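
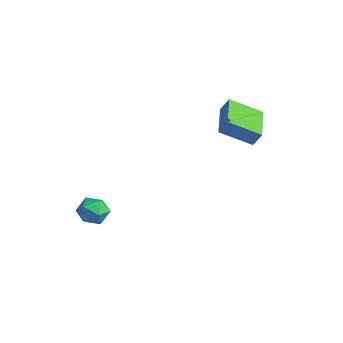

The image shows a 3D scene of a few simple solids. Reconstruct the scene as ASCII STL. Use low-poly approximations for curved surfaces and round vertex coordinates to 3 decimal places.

solid 
facet normal -0.471 0.802 -0.366
outer loop
vertex -2.06 -1.519 -2.649
vertex -2.791 -1.815 -2.357
vertex -2.317 -1.316 -1.874
endloop
endfacet
facet normal 0.201 0.962 -0.185
outer loop
vertex -2.06 -1.519 -2.649
vertex -2.317 -1.316 -1.874
vertex -1.51 -1.511 -2.012
endloop
endfacet
facet normal 0.636 0.535 -0.556
outer loop
vertex -2.06 -1.519 -2.649
vertex -1.51 -1.511 -2.012
vertex -1.486 -2.13 -2.58
endloop
endfacet
facet normal 0.234 0.110 -0.966
outer loop
vertex -2.06 -1.519 -2.649
vertex -1.486 -2.13 -2.58
vertex -2.278 -2.318 -2.793
endloop
endfacet
facet normal -0.451 0.276 -0.849
outer loop
vertex -2.06 -1.519 -2.649
vertex -2.278 -2.318 -2.793
vertex -2.791 -1.815 -2.357
endloop
endfacet
facet normal 0.283 0.814 0.508
outer loop
vertex -1.51 -1.511 -2.012
vertex -2.317 -1.316 -1.874
vertex -1.902 -1.802 -1.327
endloop
endfacet
facet normal -0.803 0.556 0.214
outer loop
vertex -2.317 -1.316 -1.874
vertex -2.791 -1.815 -2.357
vertex -2.694 -1.99 -1.54
endloop
endfacet
facet normal -0.770 -0.295 -0.566
outer loop
vertex -2.791 -1.815 -2.357
vertex -2.278 -2.318 -2.793
vertex -2.67 -2.609 -2.108
endloop
endfacet
facet normal 0.337 -0.563 -0.755
outer loop
vertex -2.278 -2.318 -2.793
vertex -1.486 -2.13 -2.58
vertex -1.863 -2.804 -2.246
endloop
endfacet
facet normal 0.988 0.122 -0.091
outer loop
vertex -1.486 -2.13 -2.58
vertex -1.51 -1.511 -2.012
vertex -1.389 -2.305 -1.763
endloop
endfacet
facet normal -0.234 -0.110 0.966
outer loop
vertex -2.12 -2.601 -1.471
vertex -1.902 -1.802 -1.327
vertex -2.694 -1.99 -1.54
endloop
endfacet
facet normal -0.636 -0.535 0.556
outer loop
vertex -2.12 -2.601 -1.471
vertex -2.694 -1.99 -1.54
vertex -2.67 -2.609 -2.108
endloop
endfacet
facet normal -0.201 -0.962 0.185
outer loop
vertex -2.12 -2.601 -1.471
vertex -2.67 -2.609 -2.108
vertex -1.863 -2.804 -2.246
endloop
endfacet
facet normal 0.471 -0.802 0.366
outer loop
vertex -2.12 -2.601 -1.471
vertex -1.863 -2.804 -2.246
vertex -1.389 -2.305 -1.763
endloop
endfacet
facet normal 0.451 -0.276 0.849
outer loop
vertex -2.12 -2.601 -1.471
vertex -1.389 -2.305 -1.763
vertex -1.902 -1.802 -1.327
endloop
endfacet
facet normal -0.337 0.563 0.755
outer loop
vertex -2.694 -1.99 -1.54
vertex -1.902 -1.802 -1.327
vertex -2.317 -1.316 -1.874
endloop
endfacet
facet normal -0.988 -0.122 0.091
outer loop
vertex -2.67 -2.609 -2.108
vertex -2.694 -1.99 -1.54
vertex -2.791 -1.815 -2.357
endloop
endfacet
facet normal -0.283 -0.814 -0.508
outer loop
vertex -1.863 -2.804 -2.246
vertex -2.67 -2.609 -2.108
vertex -2.278 -2.318 -2.793
endloop
endfacet
facet normal 0.803 -0.556 -0.214
outer loop
vertex -1.389 -2.305 -1.763
vertex -1.863 -2.804 -2.246
vertex -1.486 -2.13 -2.58
endloop
endfacet
facet normal 0.770 0.295 0.566
outer loop
vertex -1.902 -1.802 -1.327
vertex -1.389 -2.305 -1.763
vertex -1.51 -1.511 -2.012
endloop
endfacet
facet normal -0.605 -0.639 0.476
outer loop
vertex 2.082 2.246 4.393
vertex 0.722 3.586 4.463
vertex 1.792 1.99 3.681
endloop
endfacet
facet normal 0.711 -0.702 -0.037
outer loop
vertex 2.838 3.094 2.857
vertex 2.082 2.246 4.393
vertex 1.792 1.99 3.681
endloop
endfacet
facet normal -0.604 -0.639 0.476
outer loop
vertex 1.792 1.99 3.681
vertex 0.722 3.586 4.463
vertex 0.433 3.329 3.752
endloop
endfacet
facet normal -0.358 -0.317 -0.878
outer loop
vertex 0.433 3.329 3.752
vertex 2.838 3.094 2.857
vertex 1.792 1.99 3.681
endloop
endfacet
facet normal 0.358 0.317 0.878
outer loop
vertex 2.082 2.246 4.393
vertex 1.768 4.69 3.639
vertex 0.722 3.586 4.463
endloop
endfacet
facet normal 0.712 -0.701 -0.036
outer loop
vertex 3.127 3.351 3.568
vertex 2.082 2.246 4.393
vertex 2.838 3.094 2.857
endloop
endfacet
facet normal 0.358 0.317 0.878
outer loop
vertex 3.127 3.351 3.568
vertex 1.768 4.69 3.639
vertex 2.082 2.246 4.393
endloop
endfacet
facet normal -0.712 0.701 0.036
outer loop
vertex 0.722 3.586 4.463
vertex 1.768 4.69 3.639
vertex 0.433 3.329 3.752
endloop
endfacet
facet normal -0.358 -0.317 -0.878
outer loop
vertex 1.478 4.434 2.927
vertex 2.838 3.094 2.857
vertex 0.433 3.329 3.752
endloop
endfacet
facet normal -0.712 0.701 0.038
outer loop
vertex 0.433 3.329 3.752
vertex 1.768 4.69 3.639
vertex 1.478 4.434 2.927
endloop
endfacet
facet normal 0.604 0.638 -0.476
outer loop
vertex 1.478 4.434 2.927
vertex 3.127 3.351 3.568
vertex 2.838 3.094 2.857
endloop
endfacet
facet normal 0.605 0.639 -0.476
outer loop
vertex 1.768 4.69 3.639
vertex 3.127 3.351 3.568
vertex 1.478 4.434 2.927
endloop
endfacet

endsolid


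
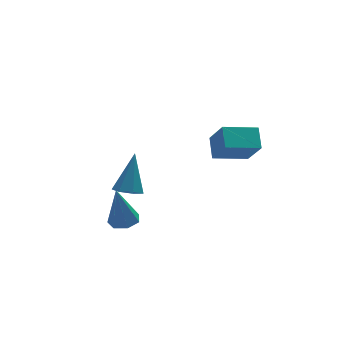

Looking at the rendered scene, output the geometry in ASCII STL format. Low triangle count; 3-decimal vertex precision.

solid 
facet normal -0.961 0.164 0.221
outer loop
vertex 2.06 0.885 1.832
vertex 1.896 1.883 0.38
vertex 1.751 -0.078 1.205
endloop
endfacet
facet normal 0.093 -0.564 0.821
outer loop
vertex 3.424 -0.363 0.82
vertex 2.06 0.885 1.832
vertex 1.751 -0.078 1.205
endloop
endfacet
facet normal -0.961 0.164 0.221
outer loop
vertex 1.751 -0.078 1.205
vertex 1.896 1.883 0.38
vertex 1.587 0.92 -0.247
endloop
endfacet
facet normal -0.259 -0.809 -0.527
outer loop
vertex 1.587 0.92 -0.247
vertex 3.424 -0.363 0.82
vertex 1.751 -0.078 1.205
endloop
endfacet
facet normal 0.259 0.809 0.527
outer loop
vertex 2.06 0.885 1.832
vertex 3.569 1.598 -0.005
vertex 1.896 1.883 0.38
endloop
endfacet
facet normal 0.093 -0.564 0.821
outer loop
vertex 3.733 0.6 1.447
vertex 2.06 0.885 1.832
vertex 3.424 -0.363 0.82
endloop
endfacet
facet normal 0.259 0.809 0.527
outer loop
vertex 3.733 0.6 1.447
vertex 3.569 1.598 -0.005
vertex 2.06 0.885 1.832
endloop
endfacet
facet normal -0.093 0.564 -0.821
outer loop
vertex 1.896 1.883 0.38
vertex 3.569 1.598 -0.005
vertex 1.587 0.92 -0.247
endloop
endfacet
facet normal -0.259 -0.809 -0.527
outer loop
vertex 3.26 0.635 -0.632
vertex 3.424 -0.363 0.82
vertex 1.587 0.92 -0.247
endloop
endfacet
facet normal -0.093 0.564 -0.821
outer loop
vertex 1.587 0.92 -0.247
vertex 3.569 1.598 -0.005
vertex 3.26 0.635 -0.632
endloop
endfacet
facet normal 0.961 -0.164 -0.221
outer loop
vertex 3.26 0.635 -0.632
vertex 3.733 0.6 1.447
vertex 3.424 -0.363 0.82
endloop
endfacet
facet normal 0.961 -0.164 -0.221
outer loop
vertex 3.569 1.598 -0.005
vertex 3.733 0.6 1.447
vertex 3.26 0.635 -0.632
endloop
endfacet
facet normal -0.343 -0.418 -0.841
outer loop
vertex -1.429 1.858 -2.478
vertex -1.966 2.394 -2.525
vertex -1.263 2.4 -2.815
endloop
endfacet
facet normal 0.967 -0.241 0.089
outer loop
vertex -1.429 1.858 -2.478
vertex -1.263 2.4 -2.815
vertex -1.234 3.286 -0.735
endloop
endfacet
facet normal -0.343 -0.418 -0.841
outer loop
vertex -1.263 2.4 -2.815
vertex -1.966 2.394 -2.525
vertex -1.626 2.937 -2.934
endloop
endfacet
facet normal 0.829 0.510 -0.229
outer loop
vertex -1.263 2.4 -2.815
vertex -1.626 2.937 -2.934
vertex -1.234 3.286 -0.735
endloop
endfacet
facet normal -0.343 -0.419 -0.841
outer loop
vertex -1.626 2.937 -2.934
vertex -1.966 2.394 -2.525
vertex -2.245 3.066 -2.746
endloop
endfacet
facet normal 0.148 0.972 -0.181
outer loop
vertex -1.626 2.937 -2.934
vertex -2.245 3.066 -2.746
vertex -1.234 3.286 -0.735
endloop
endfacet
facet normal -0.344 -0.419 -0.840
outer loop
vertex -2.245 3.066 -2.746
vertex -1.966 2.394 -2.525
vertex -2.653 2.689 -2.391
endloop
endfacet
facet normal -0.567 0.800 0.198
outer loop
vertex -2.245 3.066 -2.746
vertex -2.653 2.689 -2.391
vertex -1.234 3.286 -0.735
endloop
endfacet
facet normal -0.343 -0.418 -0.841
outer loop
vertex -2.653 2.689 -2.391
vertex -1.966 2.394 -2.525
vertex -2.544 2.09 -2.138
endloop
endfacet
facet normal -0.775 0.121 0.620
outer loop
vertex -2.653 2.689 -2.391
vertex -2.544 2.09 -2.138
vertex -1.234 3.286 -0.735
endloop
endfacet
facet normal -0.343 -0.419 -0.841
outer loop
vertex -2.544 2.09 -2.138
vertex -1.966 2.394 -2.525
vertex -1.999 1.72 -2.176
endloop
endfacet
facet normal -0.321 -0.552 0.770
outer loop
vertex -2.544 2.09 -2.138
vertex -1.999 1.72 -2.176
vertex -1.234 3.286 -0.735
endloop
endfacet
facet normal -0.344 -0.418 -0.841
outer loop
vertex -1.999 1.72 -2.176
vertex -1.966 2.394 -2.525
vertex -1.429 1.858 -2.478
endloop
endfacet
facet normal 0.455 -0.713 0.533
outer loop
vertex -1.999 1.72 -2.176
vertex -1.429 1.858 -2.478
vertex -1.234 3.286 -0.735
endloop
endfacet
facet normal 0.121 -0.130 -0.984
outer loop
vertex -2.444 -0.022 -2.139
vertex -3.187 -0.071 -2.224
vertex -2.753 0.54 -2.251
endloop
endfacet
facet normal 0.788 0.504 0.353
outer loop
vertex -2.444 -0.022 -2.139
vertex -2.753 0.54 -2.251
vertex -3.433 0.191 -0.236
endloop
endfacet
facet normal 0.122 -0.130 -0.984
outer loop
vertex -2.753 0.54 -2.251
vertex -3.187 -0.071 -2.224
vertex -3.389 0.641 -2.343
endloop
endfacet
facet normal 0.124 0.970 0.210
outer loop
vertex -2.753 0.54 -2.251
vertex -3.389 0.641 -2.343
vertex -3.433 0.191 -0.236
endloop
endfacet
facet normal 0.121 -0.130 -0.984
outer loop
vertex -3.389 0.641 -2.343
vertex -3.187 -0.071 -2.224
vertex -3.873 0.207 -2.345
endloop
endfacet
facet normal -0.661 0.737 0.143
outer loop
vertex -3.389 0.641 -2.343
vertex -3.873 0.207 -2.345
vertex -3.433 0.191 -0.236
endloop
endfacet
facet normal 0.121 -0.130 -0.984
outer loop
vertex -3.873 0.207 -2.345
vertex -3.187 -0.071 -2.224
vertex -3.841 -0.437 -2.256
endloop
endfacet
facet normal -0.979 -0.020 0.204
outer loop
vertex -3.873 0.207 -2.345
vertex -3.841 -0.437 -2.256
vertex -3.433 0.191 -0.236
endloop
endfacet
facet normal 0.121 -0.130 -0.984
outer loop
vertex -3.841 -0.437 -2.256
vertex -3.187 -0.071 -2.224
vertex -3.316 -0.805 -2.143
endloop
endfacet
facet normal -0.587 -0.732 0.346
outer loop
vertex -3.841 -0.437 -2.256
vertex -3.316 -0.805 -2.143
vertex -3.433 0.191 -0.236
endloop
endfacet
facet normal 0.121 -0.130 -0.984
outer loop
vertex -3.316 -0.805 -2.143
vertex -3.187 -0.071 -2.224
vertex -2.695 -0.621 -2.091
endloop
endfacet
facet normal 0.216 -0.860 0.462
outer loop
vertex -3.316 -0.805 -2.143
vertex -2.695 -0.621 -2.091
vertex -3.433 0.191 -0.236
endloop
endfacet
facet normal 0.121 -0.130 -0.984
outer loop
vertex -2.695 -0.621 -2.091
vertex -3.187 -0.071 -2.224
vertex -2.444 -0.022 -2.139
endloop
endfacet
facet normal 0.829 -0.310 0.466
outer loop
vertex -2.695 -0.621 -2.091
vertex -2.444 -0.022 -2.139
vertex -3.433 0.191 -0.236
endloop
endfacet

endsolid


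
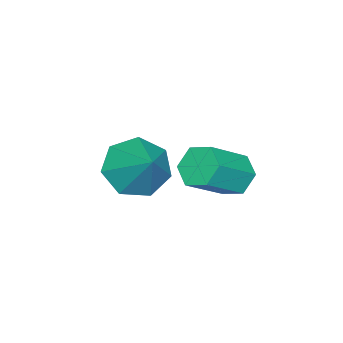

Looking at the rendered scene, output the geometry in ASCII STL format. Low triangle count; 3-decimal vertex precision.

solid 
facet normal -0.746 0.292 -0.598
outer loop
vertex 1.734 -0.731 2.847
vertex 1.381 -1.139 3.088
vertex 1.407 -0.597 3.32
endloop
endfacet
facet normal 0.370 0.929 -0.008
outer loop
vertex 1.734 -0.731 2.847
vertex 1.407 -0.597 3.32
vertex 2.711 -1.113 3.631
endloop
endfacet
facet normal 0.370 0.929 -0.008
outer loop
vertex 2.711 -1.113 3.631
vertex 1.407 -0.597 3.32
vertex 2.384 -0.979 4.104
endloop
endfacet
facet normal 0.747 -0.291 0.598
outer loop
vertex 2.711 -1.113 3.631
vertex 2.384 -0.979 4.104
vertex 2.359 -1.521 3.872
endloop
endfacet
facet normal -0.747 0.292 -0.597
outer loop
vertex 1.407 -0.597 3.32
vertex 1.381 -1.139 3.088
vertex 1.055 -1.005 3.561
endloop
endfacet
facet normal -0.295 0.662 0.690
outer loop
vertex 1.407 -0.597 3.32
vertex 1.055 -1.005 3.561
vertex 2.384 -0.979 4.104
endloop
endfacet
facet normal -0.295 0.662 0.690
outer loop
vertex 2.384 -0.979 4.104
vertex 1.055 -1.005 3.561
vertex 2.032 -1.387 4.345
endloop
endfacet
facet normal 0.747 -0.291 0.598
outer loop
vertex 2.384 -0.979 4.104
vertex 2.032 -1.387 4.345
vertex 2.359 -1.521 3.872
endloop
endfacet
facet normal -0.747 0.292 -0.597
outer loop
vertex 1.055 -1.005 3.561
vertex 1.381 -1.139 3.088
vertex 1.029 -1.547 3.329
endloop
endfacet
facet normal -0.664 -0.267 0.698
outer loop
vertex 1.055 -1.005 3.561
vertex 1.029 -1.547 3.329
vertex 2.032 -1.387 4.345
endloop
endfacet
facet normal -0.664 -0.267 0.698
outer loop
vertex 2.032 -1.387 4.345
vertex 1.029 -1.547 3.329
vertex 2.006 -1.929 4.113
endloop
endfacet
facet normal 0.746 -0.292 0.598
outer loop
vertex 2.032 -1.387 4.345
vertex 2.006 -1.929 4.113
vertex 2.359 -1.521 3.872
endloop
endfacet
facet normal -0.747 0.291 -0.598
outer loop
vertex 1.029 -1.547 3.329
vertex 1.381 -1.139 3.088
vertex 1.356 -1.681 2.856
endloop
endfacet
facet normal -0.370 -0.929 0.008
outer loop
vertex 1.029 -1.547 3.329
vertex 1.356 -1.681 2.856
vertex 2.006 -1.929 4.113
endloop
endfacet
facet normal -0.370 -0.929 0.008
outer loop
vertex 2.006 -1.929 4.113
vertex 1.356 -1.681 2.856
vertex 2.333 -2.063 3.64
endloop
endfacet
facet normal 0.746 -0.292 0.598
outer loop
vertex 2.006 -1.929 4.113
vertex 2.333 -2.063 3.64
vertex 2.359 -1.521 3.872
endloop
endfacet
facet normal -0.747 0.291 -0.598
outer loop
vertex 1.356 -1.681 2.856
vertex 1.381 -1.139 3.088
vertex 1.708 -1.273 2.615
endloop
endfacet
facet normal 0.295 -0.662 -0.690
outer loop
vertex 1.356 -1.681 2.856
vertex 1.708 -1.273 2.615
vertex 2.333 -2.063 3.64
endloop
endfacet
facet normal 0.295 -0.662 -0.690
outer loop
vertex 2.333 -2.063 3.64
vertex 1.708 -1.273 2.615
vertex 2.685 -1.655 3.399
endloop
endfacet
facet normal 0.747 -0.292 0.597
outer loop
vertex 2.333 -2.063 3.64
vertex 2.685 -1.655 3.399
vertex 2.359 -1.521 3.872
endloop
endfacet
facet normal -0.746 0.292 -0.598
outer loop
vertex 1.708 -1.273 2.615
vertex 1.381 -1.139 3.088
vertex 1.734 -0.731 2.847
endloop
endfacet
facet normal 0.664 0.267 -0.698
outer loop
vertex 1.708 -1.273 2.615
vertex 1.734 -0.731 2.847
vertex 2.685 -1.655 3.399
endloop
endfacet
facet normal 0.664 0.267 -0.698
outer loop
vertex 2.685 -1.655 3.399
vertex 1.734 -0.731 2.847
vertex 2.711 -1.113 3.631
endloop
endfacet
facet normal 0.747 -0.292 0.597
outer loop
vertex 2.685 -1.655 3.399
vertex 2.711 -1.113 3.631
vertex 2.359 -1.521 3.872
endloop
endfacet
facet normal -0.478 -0.596 -0.645
outer loop
vertex 2.012 -4.253 2.442
vertex 1.366 -3.687 2.398
vertex 2.074 -3.73 1.913
endloop
endfacet
facet normal 0.997 -0.054 0.063
outer loop
vertex 2.012 -4.253 2.442
vertex 2.074 -3.73 1.913
vertex 2.034 -2.853 3.302
endloop
endfacet
facet normal -0.478 -0.596 -0.645
outer loop
vertex 2.074 -3.73 1.913
vertex 1.366 -3.687 2.398
vertex 1.603 -3.175 1.749
endloop
endfacet
facet normal 0.766 0.553 -0.327
outer loop
vertex 2.074 -3.73 1.913
vertex 1.603 -3.175 1.749
vertex 2.034 -2.853 3.302
endloop
endfacet
facet normal -0.478 -0.597 -0.645
outer loop
vertex 1.603 -3.175 1.749
vertex 1.366 -3.687 2.398
vertex 0.953 -3.006 2.074
endloop
endfacet
facet normal 0.132 0.963 -0.236
outer loop
vertex 1.603 -3.175 1.749
vertex 0.953 -3.006 2.074
vertex 2.034 -2.853 3.302
endloop
endfacet
facet normal -0.478 -0.597 -0.645
outer loop
vertex 0.953 -3.006 2.074
vertex 1.366 -3.687 2.398
vertex 0.614 -3.349 2.643
endloop
endfacet
facet normal -0.426 0.864 0.267
outer loop
vertex 0.953 -3.006 2.074
vertex 0.614 -3.349 2.643
vertex 2.034 -2.853 3.302
endloop
endfacet
facet normal -0.478 -0.595 -0.646
outer loop
vertex 0.614 -3.349 2.643
vertex 1.366 -3.687 2.398
vertex 0.84 -3.948 3.027
endloop
endfacet
facet normal -0.490 0.332 0.806
outer loop
vertex 0.614 -3.349 2.643
vertex 0.84 -3.948 3.027
vertex 2.034 -2.853 3.302
endloop
endfacet
facet normal -0.477 -0.596 -0.646
outer loop
vertex 0.84 -3.948 3.027
vertex 1.366 -3.687 2.398
vertex 1.463 -4.35 2.938
endloop
endfacet
facet normal -0.011 -0.232 0.973
outer loop
vertex 0.84 -3.948 3.027
vertex 1.463 -4.35 2.938
vertex 2.034 -2.853 3.302
endloop
endfacet
facet normal -0.478 -0.596 -0.646
outer loop
vertex 1.463 -4.35 2.938
vertex 1.366 -3.687 2.398
vertex 2.012 -4.253 2.442
endloop
endfacet
facet normal 0.651 -0.405 0.642
outer loop
vertex 1.463 -4.35 2.938
vertex 2.012 -4.253 2.442
vertex 2.034 -2.853 3.302
endloop
endfacet

endsolid


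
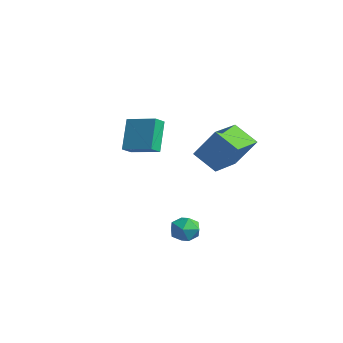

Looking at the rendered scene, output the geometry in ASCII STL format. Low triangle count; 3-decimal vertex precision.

solid 
facet normal -0.394 0.395 0.830
outer loop
vertex -4.146 -2.027 2.014
vertex -2.499 -1.208 2.406
vertex -4.399 -1.29 1.543
endloop
endfacet
facet normal -0.876 -0.434 -0.209
outer loop
vertex -3.541 -2.152 -0.266
vertex -4.146 -2.027 2.014
vertex -4.399 -1.29 1.543
endloop
endfacet
facet normal -0.394 0.395 0.830
outer loop
vertex -4.399 -1.29 1.543
vertex -2.499 -1.208 2.406
vertex -2.753 -0.472 1.935
endloop
endfacet
facet normal -0.279 0.809 -0.518
outer loop
vertex -2.753 -0.472 1.935
vertex -3.541 -2.152 -0.266
vertex -4.399 -1.29 1.543
endloop
endfacet
facet normal 0.279 -0.809 0.518
outer loop
vertex -4.146 -2.027 2.014
vertex -1.641 -2.07 0.597
vertex -2.499 -1.208 2.406
endloop
endfacet
facet normal -0.876 -0.436 -0.208
outer loop
vertex -3.287 -2.888 0.205
vertex -4.146 -2.027 2.014
vertex -3.541 -2.152 -0.266
endloop
endfacet
facet normal 0.279 -0.809 0.517
outer loop
vertex -3.287 -2.888 0.205
vertex -1.641 -2.07 0.597
vertex -4.146 -2.027 2.014
endloop
endfacet
facet normal 0.876 0.435 0.208
outer loop
vertex -2.499 -1.208 2.406
vertex -1.641 -2.07 0.597
vertex -2.753 -0.472 1.935
endloop
endfacet
facet normal -0.279 0.809 -0.518
outer loop
vertex -1.894 -1.333 0.126
vertex -3.541 -2.152 -0.266
vertex -2.753 -0.472 1.935
endloop
endfacet
facet normal 0.876 0.434 0.209
outer loop
vertex -2.753 -0.472 1.935
vertex -1.641 -2.07 0.597
vertex -1.894 -1.333 0.126
endloop
endfacet
facet normal 0.394 -0.395 -0.830
outer loop
vertex -1.894 -1.333 0.126
vertex -3.287 -2.888 0.205
vertex -3.541 -2.152 -0.266
endloop
endfacet
facet normal 0.394 -0.395 -0.830
outer loop
vertex -1.641 -2.07 0.597
vertex -3.287 -2.888 0.205
vertex -1.894 -1.333 0.126
endloop
endfacet
facet normal -0.475 -0.307 -0.825
outer loop
vertex 2.151 -1.938 1.538
vertex 1.264 -0.034 1.339
vertex 3.45 -1.431 0.601
endloop
endfacet
facet normal 0.421 -0.902 0.095
outer loop
vertex 4.476 -0.766 2.381
vertex 2.151 -1.938 1.538
vertex 3.45 -1.431 0.601
endloop
endfacet
facet normal -0.475 -0.308 -0.824
outer loop
vertex 3.45 -1.431 0.601
vertex 1.264 -0.034 1.339
vertex 2.563 0.473 0.401
endloop
endfacet
facet normal 0.773 0.301 -0.558
outer loop
vertex 2.563 0.473 0.401
vertex 4.476 -0.766 2.381
vertex 3.45 -1.431 0.601
endloop
endfacet
facet normal -0.773 -0.302 0.558
outer loop
vertex 2.151 -1.938 1.538
vertex 2.29 0.631 3.119
vertex 1.264 -0.034 1.339
endloop
endfacet
facet normal 0.421 -0.902 0.095
outer loop
vertex 3.177 -1.273 3.319
vertex 2.151 -1.938 1.538
vertex 4.476 -0.766 2.381
endloop
endfacet
facet normal -0.773 -0.302 0.558
outer loop
vertex 3.177 -1.273 3.319
vertex 2.29 0.631 3.119
vertex 2.151 -1.938 1.538
endloop
endfacet
facet normal -0.421 0.902 -0.095
outer loop
vertex 1.264 -0.034 1.339
vertex 2.29 0.631 3.119
vertex 2.563 0.473 0.401
endloop
endfacet
facet normal 0.773 0.302 -0.558
outer loop
vertex 3.589 1.138 2.182
vertex 4.476 -0.766 2.381
vertex 2.563 0.473 0.401
endloop
endfacet
facet normal -0.420 0.902 -0.095
outer loop
vertex 2.563 0.473 0.401
vertex 2.29 0.631 3.119
vertex 3.589 1.138 2.182
endloop
endfacet
facet normal 0.475 0.308 0.824
outer loop
vertex 3.589 1.138 2.182
vertex 3.177 -1.273 3.319
vertex 4.476 -0.766 2.381
endloop
endfacet
facet normal 0.475 0.308 0.825
outer loop
vertex 2.29 0.631 3.119
vertex 3.177 -1.273 3.319
vertex 3.589 1.138 2.182
endloop
endfacet
facet normal -0.978 0.210 -0.018
outer loop
vertex 3.169 -2.99 -3.29
vertex 2.975 -3.882 -3.143
vertex 3.085 -3.309 -2.425
endloop
endfacet
facet normal -0.603 0.766 0.224
outer loop
vertex 3.169 -2.99 -3.29
vertex 3.085 -3.309 -2.425
vertex 3.762 -2.715 -2.635
endloop
endfacet
facet normal -0.132 0.951 -0.280
outer loop
vertex 3.169 -2.99 -3.29
vertex 3.762 -2.715 -2.635
vertex 4.071 -2.921 -3.482
endloop
endfacet
facet normal -0.216 0.508 -0.834
outer loop
vertex 3.169 -2.99 -3.29
vertex 4.071 -2.921 -3.482
vertex 3.585 -3.643 -3.796
endloop
endfacet
facet normal -0.739 0.050 -0.672
outer loop
vertex 3.169 -2.99 -3.29
vertex 3.585 -3.643 -3.796
vertex 2.975 -3.882 -3.143
endloop
endfacet
facet normal -0.237 0.553 0.799
outer loop
vertex 3.762 -2.715 -2.635
vertex 3.085 -3.309 -2.425
vertex 3.935 -3.437 -2.084
endloop
endfacet
facet normal -0.844 -0.349 0.407
outer loop
vertex 3.085 -3.309 -2.425
vertex 2.975 -3.882 -3.143
vertex 3.449 -4.159 -2.398
endloop
endfacet
facet normal -0.458 -0.606 -0.650
outer loop
vertex 2.975 -3.882 -3.143
vertex 3.585 -3.643 -3.796
vertex 3.758 -4.365 -3.245
endloop
endfacet
facet normal 0.386 0.137 -0.912
outer loop
vertex 3.585 -3.643 -3.796
vertex 4.071 -2.921 -3.482
vertex 4.435 -3.771 -3.455
endloop
endfacet
facet normal 0.523 0.852 -0.016
outer loop
vertex 4.071 -2.921 -3.482
vertex 3.762 -2.715 -2.635
vertex 4.545 -3.198 -2.737
endloop
endfacet
facet normal 0.216 -0.508 0.834
outer loop
vertex 4.351 -4.09 -2.59
vertex 3.935 -3.437 -2.084
vertex 3.449 -4.159 -2.398
endloop
endfacet
facet normal 0.132 -0.951 0.280
outer loop
vertex 4.351 -4.09 -2.59
vertex 3.449 -4.159 -2.398
vertex 3.758 -4.365 -3.245
endloop
endfacet
facet normal 0.603 -0.766 -0.224
outer loop
vertex 4.351 -4.09 -2.59
vertex 3.758 -4.365 -3.245
vertex 4.435 -3.771 -3.455
endloop
endfacet
facet normal 0.978 -0.210 0.018
outer loop
vertex 4.351 -4.09 -2.59
vertex 4.435 -3.771 -3.455
vertex 4.545 -3.198 -2.737
endloop
endfacet
facet normal 0.739 -0.050 0.672
outer loop
vertex 4.351 -4.09 -2.59
vertex 4.545 -3.198 -2.737
vertex 3.935 -3.437 -2.084
endloop
endfacet
facet normal -0.386 -0.137 0.912
outer loop
vertex 3.449 -4.159 -2.398
vertex 3.935 -3.437 -2.084
vertex 3.085 -3.309 -2.425
endloop
endfacet
facet normal -0.523 -0.852 0.016
outer loop
vertex 3.758 -4.365 -3.245
vertex 3.449 -4.159 -2.398
vertex 2.975 -3.882 -3.143
endloop
endfacet
facet normal 0.237 -0.553 -0.799
outer loop
vertex 4.435 -3.771 -3.455
vertex 3.758 -4.365 -3.245
vertex 3.585 -3.643 -3.796
endloop
endfacet
facet normal 0.844 0.349 -0.407
outer loop
vertex 4.545 -3.198 -2.737
vertex 4.435 -3.771 -3.455
vertex 4.071 -2.921 -3.482
endloop
endfacet
facet normal 0.458 0.606 0.650
outer loop
vertex 3.935 -3.437 -2.084
vertex 4.545 -3.198 -2.737
vertex 3.762 -2.715 -2.635
endloop
endfacet

endsolid


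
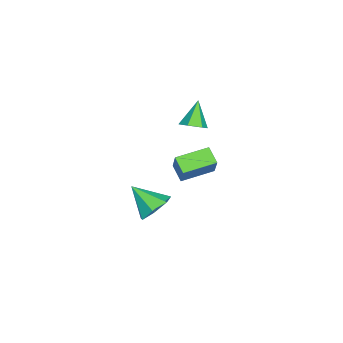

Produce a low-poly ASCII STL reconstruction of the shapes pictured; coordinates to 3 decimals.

solid 
facet normal 0.190 0.742 -0.642
outer loop
vertex 3.922 -3.667 -1.068
vertex 3.0 -3.255 -0.864
vertex 3.9 -3.079 -0.395
endloop
endfacet
facet normal 0.784 -0.455 0.423
outer loop
vertex 3.922 -3.667 -1.068
vertex 3.9 -3.079 -0.395
vertex 2.66 -4.585 0.284
endloop
endfacet
facet normal 0.189 0.743 -0.642
outer loop
vertex 3.9 -3.079 -0.395
vertex 3.0 -3.255 -0.864
vertex 3.2 -2.624 -0.075
endloop
endfacet
facet normal 0.439 0.044 0.898
outer loop
vertex 3.9 -3.079 -0.395
vertex 3.2 -2.624 -0.075
vertex 2.66 -4.585 0.284
endloop
endfacet
facet normal 0.190 0.743 -0.642
outer loop
vertex 3.2 -2.624 -0.075
vertex 3.0 -3.255 -0.864
vertex 2.35 -2.644 -0.35
endloop
endfacet
facet normal -0.303 0.252 0.919
outer loop
vertex 3.2 -2.624 -0.075
vertex 2.35 -2.644 -0.35
vertex 2.66 -4.585 0.284
endloop
endfacet
facet normal 0.190 0.743 -0.642
outer loop
vertex 2.35 -2.644 -0.35
vertex 3.0 -3.255 -0.864
vertex 1.989 -3.124 -1.012
endloop
endfacet
facet normal -0.882 0.013 0.471
outer loop
vertex 2.35 -2.644 -0.35
vertex 1.989 -3.124 -1.012
vertex 2.66 -4.585 0.284
endloop
endfacet
facet normal 0.190 0.743 -0.642
outer loop
vertex 1.989 -3.124 -1.012
vertex 3.0 -3.255 -0.864
vertex 2.39 -3.703 -1.563
endloop
endfacet
facet normal -0.863 -0.493 -0.109
outer loop
vertex 1.989 -3.124 -1.012
vertex 2.39 -3.703 -1.563
vertex 2.66 -4.585 0.284
endloop
endfacet
facet normal 0.190 0.743 -0.642
outer loop
vertex 2.39 -3.703 -1.563
vertex 3.0 -3.255 -0.864
vertex 3.25 -3.944 -1.588
endloop
endfacet
facet normal -0.259 -0.886 -0.385
outer loop
vertex 2.39 -3.703 -1.563
vertex 3.25 -3.944 -1.588
vertex 2.66 -4.585 0.284
endloop
endfacet
facet normal 0.190 0.743 -0.642
outer loop
vertex 3.25 -3.944 -1.588
vertex 3.0 -3.255 -0.864
vertex 3.922 -3.667 -1.068
endloop
endfacet
facet normal 0.473 -0.869 -0.148
outer loop
vertex 3.25 -3.944 -1.588
vertex 3.922 -3.667 -1.068
vertex 2.66 -4.585 0.284
endloop
endfacet
facet normal 0.637 0.002 -0.771
outer loop
vertex -1.535 -2.819 2.107
vertex -2.111 -2.679 1.632
vertex -1.73 -2.102 1.948
endloop
endfacet
facet normal 0.436 0.306 0.846
outer loop
vertex -1.535 -2.819 2.107
vertex -1.73 -2.102 1.948
vertex -3.149 -2.681 2.888
endloop
endfacet
facet normal 0.637 0.001 -0.771
outer loop
vertex -1.73 -2.102 1.948
vertex -2.111 -2.679 1.632
vertex -2.306 -1.962 1.472
endloop
endfacet
facet normal -0.108 0.911 0.398
outer loop
vertex -1.73 -2.102 1.948
vertex -2.306 -1.962 1.472
vertex -3.149 -2.681 2.888
endloop
endfacet
facet normal 0.637 0.001 -0.771
outer loop
vertex -2.306 -1.962 1.472
vertex -2.111 -2.679 1.632
vertex -2.687 -2.538 1.156
endloop
endfacet
facet normal -0.781 0.604 -0.159
outer loop
vertex -2.306 -1.962 1.472
vertex -2.687 -2.538 1.156
vertex -3.149 -2.681 2.888
endloop
endfacet
facet normal 0.637 0.001 -0.771
outer loop
vertex -2.687 -2.538 1.156
vertex -2.111 -2.679 1.632
vertex -2.492 -3.255 1.316
endloop
endfacet
facet normal -0.913 -0.308 -0.269
outer loop
vertex -2.687 -2.538 1.156
vertex -2.492 -3.255 1.316
vertex -3.149 -2.681 2.888
endloop
endfacet
facet normal 0.637 0.002 -0.771
outer loop
vertex -2.492 -3.255 1.316
vertex -2.111 -2.679 1.632
vertex -1.916 -3.396 1.791
endloop
endfacet
facet normal -0.370 -0.912 0.178
outer loop
vertex -2.492 -3.255 1.316
vertex -1.916 -3.396 1.791
vertex -3.149 -2.681 2.888
endloop
endfacet
facet normal 0.637 0.002 -0.771
outer loop
vertex -1.916 -3.396 1.791
vertex -2.111 -2.679 1.632
vertex -1.535 -2.819 2.107
endloop
endfacet
facet normal 0.305 -0.604 0.736
outer loop
vertex -1.916 -3.396 1.791
vertex -1.535 -2.819 2.107
vertex -3.149 -2.681 2.888
endloop
endfacet
facet normal -0.652 -0.568 0.502
outer loop
vertex -2.694 -3.791 -1.576
vertex -3.829 -2.253 -1.31
vertex -3.454 -4.118 -2.933
endloop
endfacet
facet normal 0.589 -0.796 -0.138
outer loop
vertex -2.731 -3.487 -3.49
vertex -2.694 -3.791 -1.576
vertex -3.454 -4.118 -2.933
endloop
endfacet
facet normal -0.652 -0.568 0.502
outer loop
vertex -3.454 -4.118 -2.933
vertex -3.829 -2.253 -1.31
vertex -4.59 -2.58 -2.667
endloop
endfacet
facet normal -0.478 -0.206 -0.854
outer loop
vertex -4.59 -2.58 -2.667
vertex -2.731 -3.487 -3.49
vertex -3.454 -4.118 -2.933
endloop
endfacet
facet normal 0.478 0.205 0.854
outer loop
vertex -2.694 -3.791 -1.576
vertex -3.106 -1.622 -1.867
vertex -3.829 -2.253 -1.31
endloop
endfacet
facet normal 0.588 -0.797 -0.138
outer loop
vertex -1.97 -3.16 -2.133
vertex -2.694 -3.791 -1.576
vertex -2.731 -3.487 -3.49
endloop
endfacet
facet normal 0.478 0.205 0.854
outer loop
vertex -1.97 -3.16 -2.133
vertex -3.106 -1.622 -1.867
vertex -2.694 -3.791 -1.576
endloop
endfacet
facet normal -0.589 0.796 0.138
outer loop
vertex -3.829 -2.253 -1.31
vertex -3.106 -1.622 -1.867
vertex -4.59 -2.58 -2.667
endloop
endfacet
facet normal -0.478 -0.205 -0.854
outer loop
vertex -3.866 -1.949 -3.224
vertex -2.731 -3.487 -3.49
vertex -4.59 -2.58 -2.667
endloop
endfacet
facet normal -0.588 0.797 0.138
outer loop
vertex -4.59 -2.58 -2.667
vertex -3.106 -1.622 -1.867
vertex -3.866 -1.949 -3.224
endloop
endfacet
facet normal 0.652 0.568 -0.502
outer loop
vertex -3.866 -1.949 -3.224
vertex -1.97 -3.16 -2.133
vertex -2.731 -3.487 -3.49
endloop
endfacet
facet normal 0.652 0.568 -0.502
outer loop
vertex -3.106 -1.622 -1.867
vertex -1.97 -3.16 -2.133
vertex -3.866 -1.949 -3.224
endloop
endfacet

endsolid


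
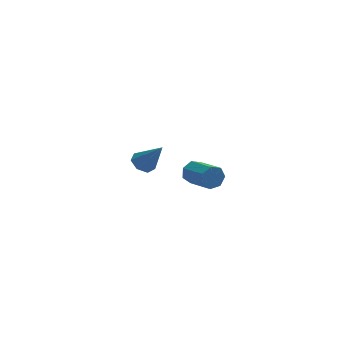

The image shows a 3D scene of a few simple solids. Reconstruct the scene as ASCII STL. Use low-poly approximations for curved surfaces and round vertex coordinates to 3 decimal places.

solid 
facet normal -0.556 0.792 -0.252
outer loop
vertex 0.542 -2.228 -2.357
vertex 0.219 -2.276 -1.795
vertex 0.759 -1.938 -1.925
endloop
endfacet
facet normal 0.736 0.329 -0.591
outer loop
vertex 0.542 -2.228 -2.357
vertex 0.759 -1.938 -1.925
vertex 1.404 -3.456 -1.967
endloop
endfacet
facet normal 0.736 0.329 -0.591
outer loop
vertex 1.404 -3.456 -1.967
vertex 0.759 -1.938 -1.925
vertex 1.621 -3.166 -1.535
endloop
endfacet
facet normal 0.556 -0.792 0.252
outer loop
vertex 1.404 -3.456 -1.967
vertex 1.621 -3.166 -1.535
vertex 1.081 -3.504 -1.405
endloop
endfacet
facet normal -0.556 0.792 -0.252
outer loop
vertex 0.759 -1.938 -1.925
vertex 0.219 -2.276 -1.795
vertex 0.569 -1.903 -1.395
endloop
endfacet
facet normal 0.760 0.607 0.232
outer loop
vertex 0.759 -1.938 -1.925
vertex 0.569 -1.903 -1.395
vertex 1.621 -3.166 -1.535
endloop
endfacet
facet normal 0.760 0.607 0.231
outer loop
vertex 1.621 -3.166 -1.535
vertex 0.569 -1.903 -1.395
vertex 1.432 -3.131 -1.005
endloop
endfacet
facet normal 0.556 -0.792 0.251
outer loop
vertex 1.621 -3.166 -1.535
vertex 1.432 -3.131 -1.005
vertex 1.081 -3.504 -1.405
endloop
endfacet
facet normal -0.557 0.792 -0.251
outer loop
vertex 0.569 -1.903 -1.395
vertex 0.219 -2.276 -1.795
vertex 0.116 -2.149 -1.166
endloop
endfacet
facet normal 0.212 0.428 0.879
outer loop
vertex 0.569 -1.903 -1.395
vertex 0.116 -2.149 -1.166
vertex 1.432 -3.131 -1.005
endloop
endfacet
facet normal 0.212 0.428 0.878
outer loop
vertex 1.432 -3.131 -1.005
vertex 0.116 -2.149 -1.166
vertex 0.978 -3.376 -0.776
endloop
endfacet
facet normal 0.555 -0.793 0.252
outer loop
vertex 1.432 -3.131 -1.005
vertex 0.978 -3.376 -0.776
vertex 1.081 -3.504 -1.405
endloop
endfacet
facet normal -0.555 0.793 -0.251
outer loop
vertex 0.116 -2.149 -1.166
vertex 0.219 -2.276 -1.795
vertex -0.26 -2.49 -1.411
endloop
endfacet
facet normal -0.497 -0.074 0.865
outer loop
vertex 0.116 -2.149 -1.166
vertex -0.26 -2.49 -1.411
vertex 0.978 -3.376 -0.776
endloop
endfacet
facet normal -0.496 -0.074 0.865
outer loop
vertex 0.978 -3.376 -0.776
vertex -0.26 -2.49 -1.411
vertex 0.602 -3.718 -1.021
endloop
endfacet
facet normal 0.556 -0.792 0.252
outer loop
vertex 0.978 -3.376 -0.776
vertex 0.602 -3.718 -1.021
vertex 1.081 -3.504 -1.405
endloop
endfacet
facet normal -0.556 0.792 -0.253
outer loop
vertex -0.26 -2.49 -1.411
vertex 0.219 -2.276 -1.795
vertex -0.275 -2.671 -1.945
endloop
endfacet
facet normal -0.831 -0.520 0.200
outer loop
vertex -0.26 -2.49 -1.411
vertex -0.275 -2.671 -1.945
vertex 0.602 -3.718 -1.021
endloop
endfacet
facet normal -0.831 -0.520 0.200
outer loop
vertex 0.602 -3.718 -1.021
vertex -0.275 -2.671 -1.945
vertex 0.587 -3.899 -1.555
endloop
endfacet
facet normal 0.556 -0.792 0.253
outer loop
vertex 0.602 -3.718 -1.021
vertex 0.587 -3.899 -1.555
vertex 1.081 -3.504 -1.405
endloop
endfacet
facet normal -0.557 0.792 -0.251
outer loop
vertex -0.275 -2.671 -1.945
vertex 0.219 -2.276 -1.795
vertex 0.081 -2.554 -2.366
endloop
endfacet
facet normal -0.539 -0.574 -0.616
outer loop
vertex -0.275 -2.671 -1.945
vertex 0.081 -2.554 -2.366
vertex 0.587 -3.899 -1.555
endloop
endfacet
facet normal -0.539 -0.574 -0.616
outer loop
vertex 0.587 -3.899 -1.555
vertex 0.081 -2.554 -2.366
vertex 0.944 -3.782 -1.976
endloop
endfacet
facet normal 0.557 -0.792 0.252
outer loop
vertex 0.587 -3.899 -1.555
vertex 0.944 -3.782 -1.976
vertex 1.081 -3.504 -1.405
endloop
endfacet
facet normal -0.556 0.793 -0.252
outer loop
vertex 0.081 -2.554 -2.366
vertex 0.219 -2.276 -1.795
vertex 0.542 -2.228 -2.357
endloop
endfacet
facet normal 0.158 -0.196 -0.968
outer loop
vertex 0.081 -2.554 -2.366
vertex 0.542 -2.228 -2.357
vertex 0.944 -3.782 -1.976
endloop
endfacet
facet normal 0.158 -0.196 -0.968
outer loop
vertex 0.944 -3.782 -1.976
vertex 0.542 -2.228 -2.357
vertex 1.404 -3.456 -1.967
endloop
endfacet
facet normal 0.556 -0.792 0.252
outer loop
vertex 0.944 -3.782 -1.976
vertex 1.404 -3.456 -1.967
vertex 1.081 -3.504 -1.405
endloop
endfacet
facet normal -0.529 0.309 -0.790
outer loop
vertex -1.594 3.192 -5.004
vertex -2.17 3.254 -4.594
vertex -1.674 3.741 -4.736
endloop
endfacet
facet normal 0.968 0.209 -0.138
outer loop
vertex -1.594 3.192 -5.004
vertex -1.674 3.741 -4.736
vertex -1.23 2.706 -3.186
endloop
endfacet
facet normal -0.529 0.308 -0.791
outer loop
vertex -1.674 3.741 -4.736
vertex -2.17 3.254 -4.594
vertex -2.127 3.924 -4.362
endloop
endfacet
facet normal 0.576 0.746 0.333
outer loop
vertex -1.674 3.741 -4.736
vertex -2.127 3.924 -4.362
vertex -1.23 2.706 -3.186
endloop
endfacet
facet normal -0.528 0.308 -0.791
outer loop
vertex -2.127 3.924 -4.362
vertex -2.17 3.254 -4.594
vertex -2.614 3.602 -4.162
endloop
endfacet
facet normal -0.116 0.644 0.756
outer loop
vertex -2.127 3.924 -4.362
vertex -2.614 3.602 -4.162
vertex -1.23 2.706 -3.186
endloop
endfacet
facet normal -0.528 0.309 -0.791
outer loop
vertex -2.614 3.602 -4.162
vertex -2.17 3.254 -4.594
vertex -2.766 3.019 -4.288
endloop
endfacet
facet normal -0.586 -0.022 0.810
outer loop
vertex -2.614 3.602 -4.162
vertex -2.766 3.019 -4.288
vertex -1.23 2.706 -3.186
endloop
endfacet
facet normal -0.528 0.308 -0.791
outer loop
vertex -2.766 3.019 -4.288
vertex -2.17 3.254 -4.594
vertex -2.47 2.612 -4.644
endloop
endfacet
facet normal -0.480 -0.749 0.457
outer loop
vertex -2.766 3.019 -4.288
vertex -2.47 2.612 -4.644
vertex -1.23 2.706 -3.186
endloop
endfacet
facet normal -0.528 0.308 -0.792
outer loop
vertex -2.47 2.612 -4.644
vertex -2.17 3.254 -4.594
vertex -1.948 2.689 -4.962
endloop
endfacet
facet normal 0.122 -0.992 -0.040
outer loop
vertex -2.47 2.612 -4.644
vertex -1.948 2.689 -4.962
vertex -1.23 2.706 -3.186
endloop
endfacet
facet normal -0.530 0.307 -0.791
outer loop
vertex -1.948 2.689 -4.962
vertex -2.17 3.254 -4.594
vertex -1.594 3.192 -5.004
endloop
endfacet
facet normal 0.767 -0.565 -0.305
outer loop
vertex -1.948 2.689 -4.962
vertex -1.594 3.192 -5.004
vertex -1.23 2.706 -3.186
endloop
endfacet

endsolid


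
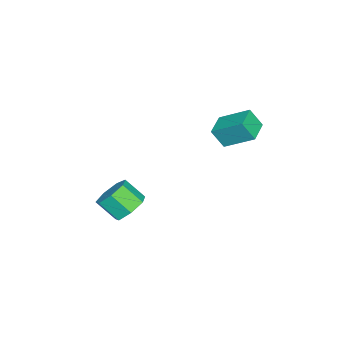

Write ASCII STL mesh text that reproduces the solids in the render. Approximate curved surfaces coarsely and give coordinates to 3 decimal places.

solid 
facet normal 0.030 0.734 -0.679
outer loop
vertex 2.327 0.05 -3.219
vertex 1.706 -0.221 -3.54
vertex 1.765 0.285 -2.99
endloop
endfacet
facet normal 0.503 0.576 0.644
outer loop
vertex 2.327 0.05 -3.219
vertex 1.765 0.285 -2.99
vertex 2.295 -0.727 -2.499
endloop
endfacet
facet normal 0.503 0.576 0.644
outer loop
vertex 2.295 -0.727 -2.499
vertex 1.765 0.285 -2.99
vertex 1.733 -0.492 -2.27
endloop
endfacet
facet normal -0.030 -0.733 0.679
outer loop
vertex 2.295 -0.727 -2.499
vertex 1.733 -0.492 -2.27
vertex 1.674 -0.999 -2.82
endloop
endfacet
facet normal 0.030 0.734 -0.679
outer loop
vertex 1.765 0.285 -2.99
vertex 1.706 -0.221 -3.54
vertex 1.159 0.139 -3.175
endloop
endfacet
facet normal -0.361 0.642 0.677
outer loop
vertex 1.765 0.285 -2.99
vertex 1.159 0.139 -3.175
vertex 1.733 -0.492 -2.27
endloop
endfacet
facet normal -0.362 0.641 0.677
outer loop
vertex 1.733 -0.492 -2.27
vertex 1.159 0.139 -3.175
vertex 1.127 -0.639 -2.455
endloop
endfacet
facet normal -0.029 -0.733 0.679
outer loop
vertex 1.733 -0.492 -2.27
vertex 1.127 -0.639 -2.455
vertex 1.674 -0.999 -2.82
endloop
endfacet
facet normal 0.030 0.733 -0.679
outer loop
vertex 1.159 0.139 -3.175
vertex 1.706 -0.221 -3.54
vertex 0.964 -0.279 -3.635
endloop
endfacet
facet normal -0.954 0.225 0.200
outer loop
vertex 1.159 0.139 -3.175
vertex 0.964 -0.279 -3.635
vertex 1.127 -0.639 -2.455
endloop
endfacet
facet normal -0.954 0.225 0.200
outer loop
vertex 1.127 -0.639 -2.455
vertex 0.964 -0.279 -3.635
vertex 0.932 -1.056 -2.915
endloop
endfacet
facet normal -0.030 -0.734 0.678
outer loop
vertex 1.127 -0.639 -2.455
vertex 0.932 -1.056 -2.915
vertex 1.674 -0.999 -2.82
endloop
endfacet
facet normal 0.030 0.733 -0.679
outer loop
vertex 0.964 -0.279 -3.635
vertex 1.706 -0.221 -3.54
vertex 1.328 -0.653 -4.023
endloop
endfacet
facet normal -0.828 -0.362 -0.428
outer loop
vertex 0.964 -0.279 -3.635
vertex 1.328 -0.653 -4.023
vertex 0.932 -1.056 -2.915
endloop
endfacet
facet normal -0.828 -0.362 -0.428
outer loop
vertex 0.932 -1.056 -2.915
vertex 1.328 -0.653 -4.023
vertex 1.296 -1.431 -3.303
endloop
endfacet
facet normal -0.031 -0.733 0.680
outer loop
vertex 0.932 -1.056 -2.915
vertex 1.296 -1.431 -3.303
vertex 1.674 -0.999 -2.82
endloop
endfacet
facet normal 0.029 0.734 -0.679
outer loop
vertex 1.328 -0.653 -4.023
vertex 1.706 -0.221 -3.54
vertex 1.977 -0.702 -4.048
endloop
endfacet
facet normal -0.079 -0.675 -0.733
outer loop
vertex 1.328 -0.653 -4.023
vertex 1.977 -0.702 -4.048
vertex 1.296 -1.431 -3.303
endloop
endfacet
facet normal -0.079 -0.675 -0.733
outer loop
vertex 1.296 -1.431 -3.303
vertex 1.977 -0.702 -4.048
vertex 1.945 -1.48 -3.328
endloop
endfacet
facet normal -0.029 -0.734 0.679
outer loop
vertex 1.296 -1.431 -3.303
vertex 1.945 -1.48 -3.328
vertex 1.674 -0.999 -2.82
endloop
endfacet
facet normal 0.030 0.734 -0.679
outer loop
vertex 1.977 -0.702 -4.048
vertex 1.706 -0.221 -3.54
vertex 2.421 -0.389 -3.69
endloop
endfacet
facet normal 0.730 -0.480 -0.486
outer loop
vertex 1.977 -0.702 -4.048
vertex 2.421 -0.389 -3.69
vertex 1.945 -1.48 -3.328
endloop
endfacet
facet normal 0.730 -0.480 -0.486
outer loop
vertex 1.945 -1.48 -3.328
vertex 2.421 -0.389 -3.69
vertex 2.389 -1.167 -2.97
endloop
endfacet
facet normal -0.030 -0.734 0.679
outer loop
vertex 1.945 -1.48 -3.328
vertex 2.389 -1.167 -2.97
vertex 1.674 -0.999 -2.82
endloop
endfacet
facet normal 0.030 0.734 -0.678
outer loop
vertex 2.421 -0.389 -3.69
vertex 1.706 -0.221 -3.54
vertex 2.327 0.05 -3.219
endloop
endfacet
facet normal 0.989 0.076 0.126
outer loop
vertex 2.421 -0.389 -3.69
vertex 2.327 0.05 -3.219
vertex 2.389 -1.167 -2.97
endloop
endfacet
facet normal 0.989 0.076 0.126
outer loop
vertex 2.389 -1.167 -2.97
vertex 2.327 0.05 -3.219
vertex 2.295 -0.727 -2.499
endloop
endfacet
facet normal -0.030 -0.733 0.679
outer loop
vertex 2.389 -1.167 -2.97
vertex 2.295 -0.727 -2.499
vertex 1.674 -0.999 -2.82
endloop
endfacet
facet normal -0.995 -0.033 0.089
outer loop
vertex 0.3 2.646 1.218
vertex 0.325 3.784 1.924
vertex 0.219 3.104 0.483
endloop
endfacet
facet normal -0.019 -0.850 -0.527
outer loop
vertex 1.195 3.136 0.396
vertex 0.3 2.646 1.218
vertex 0.219 3.104 0.483
endloop
endfacet
facet normal -0.996 -0.032 0.088
outer loop
vertex 0.219 3.104 0.483
vertex 0.325 3.784 1.924
vertex 0.245 4.242 1.189
endloop
endfacet
facet normal -0.093 0.526 -0.845
outer loop
vertex 0.245 4.242 1.189
vertex 1.195 3.136 0.396
vertex 0.219 3.104 0.483
endloop
endfacet
facet normal 0.093 -0.526 0.845
outer loop
vertex 0.3 2.646 1.218
vertex 1.301 3.816 1.837
vertex 0.325 3.784 1.924
endloop
endfacet
facet normal -0.019 -0.849 -0.527
outer loop
vertex 1.275 2.678 1.131
vertex 0.3 2.646 1.218
vertex 1.195 3.136 0.396
endloop
endfacet
facet normal 0.093 -0.526 0.845
outer loop
vertex 1.275 2.678 1.131
vertex 1.301 3.816 1.837
vertex 0.3 2.646 1.218
endloop
endfacet
facet normal 0.019 0.849 0.527
outer loop
vertex 0.325 3.784 1.924
vertex 1.301 3.816 1.837
vertex 0.245 4.242 1.189
endloop
endfacet
facet normal -0.093 0.526 -0.845
outer loop
vertex 1.22 4.274 1.102
vertex 1.195 3.136 0.396
vertex 0.245 4.242 1.189
endloop
endfacet
facet normal 0.019 0.850 0.527
outer loop
vertex 0.245 4.242 1.189
vertex 1.301 3.816 1.837
vertex 1.22 4.274 1.102
endloop
endfacet
facet normal 0.996 0.033 -0.088
outer loop
vertex 1.22 4.274 1.102
vertex 1.275 2.678 1.131
vertex 1.195 3.136 0.396
endloop
endfacet
facet normal 0.995 0.033 -0.089
outer loop
vertex 1.301 3.816 1.837
vertex 1.275 2.678 1.131
vertex 1.22 4.274 1.102
endloop
endfacet

endsolid


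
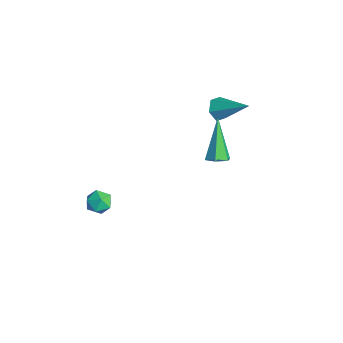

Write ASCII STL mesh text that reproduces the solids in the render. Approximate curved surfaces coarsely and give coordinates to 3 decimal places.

solid 
facet normal -0.672 -0.502 -0.544
outer loop
vertex -2.272 2.483 1.41
vertex -2.509 2.246 1.921
vertex -2.724 2.773 1.701
endloop
endfacet
facet normal 0.219 0.840 -0.497
outer loop
vertex -2.272 2.483 1.41
vertex -2.724 2.773 1.701
vertex -1.371 3.094 2.839
endloop
endfacet
facet normal -0.673 -0.502 -0.544
outer loop
vertex -2.724 2.773 1.701
vertex -2.509 2.246 1.921
vertex -2.96 2.537 2.211
endloop
endfacet
facet normal -0.400 0.888 0.226
outer loop
vertex -2.724 2.773 1.701
vertex -2.96 2.537 2.211
vertex -1.371 3.094 2.839
endloop
endfacet
facet normal -0.673 -0.502 -0.544
outer loop
vertex -2.96 2.537 2.211
vertex -2.509 2.246 1.921
vertex -2.745 2.01 2.431
endloop
endfacet
facet normal -0.420 0.199 0.886
outer loop
vertex -2.96 2.537 2.211
vertex -2.745 2.01 2.431
vertex -1.371 3.094 2.839
endloop
endfacet
facet normal -0.674 -0.501 -0.543
outer loop
vertex -2.745 2.01 2.431
vertex -2.509 2.246 1.921
vertex -2.294 1.719 2.14
endloop
endfacet
facet normal 0.182 -0.540 0.822
outer loop
vertex -2.745 2.01 2.431
vertex -2.294 1.719 2.14
vertex -1.371 3.094 2.839
endloop
endfacet
facet normal -0.673 -0.501 -0.544
outer loop
vertex -2.294 1.719 2.14
vertex -2.509 2.246 1.921
vertex -2.058 1.956 1.63
endloop
endfacet
facet normal 0.803 -0.588 0.098
outer loop
vertex -2.294 1.719 2.14
vertex -2.058 1.956 1.63
vertex -1.371 3.094 2.839
endloop
endfacet
facet normal -0.673 -0.501 -0.544
outer loop
vertex -2.058 1.956 1.63
vertex -2.509 2.246 1.921
vertex -2.272 2.483 1.41
endloop
endfacet
facet normal 0.822 0.100 -0.561
outer loop
vertex -2.058 1.956 1.63
vertex -2.272 2.483 1.41
vertex -1.371 3.094 2.839
endloop
endfacet
facet normal 0.544 -0.262 -0.797
outer loop
vertex 0.855 0.47 2.333
vertex 0.513 0.737 2.012
vertex 0.942 0.991 2.221
endloop
endfacet
facet normal 0.679 0.044 0.733
outer loop
vertex 0.855 0.47 2.333
vertex 0.942 0.991 2.221
vertex -0.573 1.263 3.608
endloop
endfacet
facet normal 0.543 -0.261 -0.798
outer loop
vertex 0.942 0.991 2.221
vertex 0.513 0.737 2.012
vertex 0.599 1.258 1.9
endloop
endfacet
facet normal 0.412 0.867 0.280
outer loop
vertex 0.942 0.991 2.221
vertex 0.599 1.258 1.9
vertex -0.573 1.263 3.608
endloop
endfacet
facet normal 0.544 -0.261 -0.798
outer loop
vertex 0.599 1.258 1.9
vertex 0.513 0.737 2.012
vertex 0.171 1.005 1.691
endloop
endfacet
facet normal -0.389 0.881 -0.270
outer loop
vertex 0.599 1.258 1.9
vertex 0.171 1.005 1.691
vertex -0.573 1.263 3.608
endloop
endfacet
facet normal 0.542 -0.264 -0.798
outer loop
vertex 0.171 1.005 1.691
vertex 0.513 0.737 2.012
vertex 0.084 0.484 1.804
endloop
endfacet
facet normal -0.926 0.075 -0.370
outer loop
vertex 0.171 1.005 1.691
vertex 0.084 0.484 1.804
vertex -0.573 1.263 3.608
endloop
endfacet
facet normal 0.542 -0.262 -0.799
outer loop
vertex 0.084 0.484 1.804
vertex 0.513 0.737 2.012
vertex 0.426 0.216 2.124
endloop
endfacet
facet normal -0.661 -0.746 0.081
outer loop
vertex 0.084 0.484 1.804
vertex 0.426 0.216 2.124
vertex -0.573 1.263 3.608
endloop
endfacet
facet normal 0.544 -0.262 -0.797
outer loop
vertex 0.426 0.216 2.124
vertex 0.513 0.737 2.012
vertex 0.855 0.47 2.333
endloop
endfacet
facet normal 0.142 -0.761 0.633
outer loop
vertex 0.426 0.216 2.124
vertex 0.855 0.47 2.333
vertex -0.573 1.263 3.608
endloop
endfacet
facet normal -0.933 0.069 0.354
outer loop
vertex -3.508 -3.389 -2.806
vertex -3.286 -3.069 -2.284
vertex -3.464 -2.739 -2.817
endloop
endfacet
facet normal -0.931 0.057 -0.360
outer loop
vertex -3.508 -3.389 -2.806
vertex -3.464 -2.739 -2.817
vertex -3.284 -3.087 -3.338
endloop
endfacet
facet normal -0.615 -0.546 -0.569
outer loop
vertex -3.508 -3.389 -2.806
vertex -3.284 -3.087 -3.338
vertex -2.995 -3.632 -3.127
endloop
endfacet
facet normal -0.421 -0.907 0.015
outer loop
vertex -3.508 -3.389 -2.806
vertex -2.995 -3.632 -3.127
vertex -2.996 -3.621 -2.475
endloop
endfacet
facet normal -0.617 -0.527 0.585
outer loop
vertex -3.508 -3.389 -2.806
vertex -2.996 -3.621 -2.475
vertex -3.286 -3.069 -2.284
endloop
endfacet
facet normal -0.537 0.604 -0.589
outer loop
vertex -3.284 -3.087 -3.338
vertex -3.464 -2.739 -2.817
vertex -2.924 -2.579 -3.145
endloop
endfacet
facet normal -0.538 0.624 0.566
outer loop
vertex -3.464 -2.739 -2.817
vertex -3.286 -3.069 -2.284
vertex -2.925 -2.568 -2.493
endloop
endfacet
facet normal -0.026 -0.339 0.940
outer loop
vertex -3.286 -3.069 -2.284
vertex -2.996 -3.621 -2.475
vertex -2.636 -3.113 -2.282
endloop
endfacet
facet normal 0.293 -0.956 0.017
outer loop
vertex -2.996 -3.621 -2.475
vertex -2.995 -3.632 -3.127
vertex -2.456 -3.461 -2.803
endloop
endfacet
facet normal -0.022 -0.371 -0.928
outer loop
vertex -2.995 -3.632 -3.127
vertex -3.284 -3.087 -3.338
vertex -2.634 -3.131 -3.336
endloop
endfacet
facet normal 0.421 0.907 -0.015
outer loop
vertex -2.412 -2.811 -2.814
vertex -2.924 -2.579 -3.145
vertex -2.925 -2.568 -2.493
endloop
endfacet
facet normal 0.615 0.546 0.569
outer loop
vertex -2.412 -2.811 -2.814
vertex -2.925 -2.568 -2.493
vertex -2.636 -3.113 -2.282
endloop
endfacet
facet normal 0.931 -0.057 0.360
outer loop
vertex -2.412 -2.811 -2.814
vertex -2.636 -3.113 -2.282
vertex -2.456 -3.461 -2.803
endloop
endfacet
facet normal 0.933 -0.069 -0.354
outer loop
vertex -2.412 -2.811 -2.814
vertex -2.456 -3.461 -2.803
vertex -2.634 -3.131 -3.336
endloop
endfacet
facet normal 0.617 0.527 -0.585
outer loop
vertex -2.412 -2.811 -2.814
vertex -2.634 -3.131 -3.336
vertex -2.924 -2.579 -3.145
endloop
endfacet
facet normal -0.293 0.956 -0.017
outer loop
vertex -2.925 -2.568 -2.493
vertex -2.924 -2.579 -3.145
vertex -3.464 -2.739 -2.817
endloop
endfacet
facet normal 0.022 0.371 0.928
outer loop
vertex -2.636 -3.113 -2.282
vertex -2.925 -2.568 -2.493
vertex -3.286 -3.069 -2.284
endloop
endfacet
facet normal 0.537 -0.604 0.589
outer loop
vertex -2.456 -3.461 -2.803
vertex -2.636 -3.113 -2.282
vertex -2.996 -3.621 -2.475
endloop
endfacet
facet normal 0.538 -0.624 -0.566
outer loop
vertex -2.634 -3.131 -3.336
vertex -2.456 -3.461 -2.803
vertex -2.995 -3.632 -3.127
endloop
endfacet
facet normal 0.026 0.339 -0.940
outer loop
vertex -2.924 -2.579 -3.145
vertex -2.634 -3.131 -3.336
vertex -3.284 -3.087 -3.338
endloop
endfacet

endsolid


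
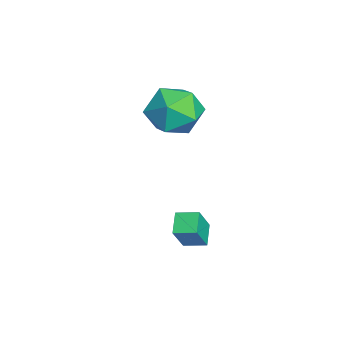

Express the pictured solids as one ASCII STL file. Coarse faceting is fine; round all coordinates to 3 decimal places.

solid 
facet normal -0.864 0.099 0.493
outer loop
vertex 0.791 -0.094 -0.434
vertex 0.982 0.738 -0.266
vertex 0.185 0.275 -1.571
endloop
endfacet
facet normal -0.220 -0.956 -0.193
outer loop
vertex 0.998 0.182 -2.034
vertex 0.791 -0.094 -0.434
vertex 0.185 0.275 -1.571
endloop
endfacet
facet normal -0.864 0.099 0.493
outer loop
vertex 0.185 0.275 -1.571
vertex 0.982 0.738 -0.266
vertex 0.376 1.107 -1.403
endloop
endfacet
facet normal -0.452 0.275 -0.849
outer loop
vertex 0.376 1.107 -1.403
vertex 0.998 0.182 -2.034
vertex 0.185 0.275 -1.571
endloop
endfacet
facet normal 0.452 -0.275 0.849
outer loop
vertex 0.791 -0.094 -0.434
vertex 1.795 0.645 -0.729
vertex 0.982 0.738 -0.266
endloop
endfacet
facet normal -0.220 -0.956 -0.193
outer loop
vertex 1.604 -0.187 -0.897
vertex 0.791 -0.094 -0.434
vertex 0.998 0.182 -2.034
endloop
endfacet
facet normal 0.452 -0.275 0.849
outer loop
vertex 1.604 -0.187 -0.897
vertex 1.795 0.645 -0.729
vertex 0.791 -0.094 -0.434
endloop
endfacet
facet normal 0.220 0.956 0.193
outer loop
vertex 0.982 0.738 -0.266
vertex 1.795 0.645 -0.729
vertex 0.376 1.107 -1.403
endloop
endfacet
facet normal -0.452 0.275 -0.849
outer loop
vertex 1.189 1.014 -1.866
vertex 0.998 0.182 -2.034
vertex 0.376 1.107 -1.403
endloop
endfacet
facet normal 0.220 0.956 0.193
outer loop
vertex 0.376 1.107 -1.403
vertex 1.795 0.645 -0.729
vertex 1.189 1.014 -1.866
endloop
endfacet
facet normal 0.864 -0.099 -0.493
outer loop
vertex 1.189 1.014 -1.866
vertex 1.604 -0.187 -0.897
vertex 0.998 0.182 -2.034
endloop
endfacet
facet normal 0.864 -0.099 -0.493
outer loop
vertex 1.795 0.645 -0.729
vertex 1.604 -0.187 -0.897
vertex 1.189 1.014 -1.866
endloop
endfacet
facet normal -0.465 0.162 0.870
outer loop
vertex -3.168 0.192 3.331
vertex -2.473 -0.645 3.859
vertex -2.115 0.509 3.835
endloop
endfacet
facet normal -0.454 0.755 0.473
outer loop
vertex -3.168 0.192 3.331
vertex -2.115 0.509 3.835
vertex -2.442 0.979 2.77
endloop
endfacet
facet normal -0.777 0.612 -0.147
outer loop
vertex -3.168 0.192 3.331
vertex -2.442 0.979 2.77
vertex -3.002 0.115 2.136
endloop
endfacet
facet normal -0.989 -0.070 -0.133
outer loop
vertex -3.168 0.192 3.331
vertex -3.002 0.115 2.136
vertex -3.021 -0.889 2.809
endloop
endfacet
facet normal -0.796 -0.348 0.496
outer loop
vertex -3.168 0.192 3.331
vertex -3.021 -0.889 2.809
vertex -2.473 -0.645 3.859
endloop
endfacet
facet normal 0.227 0.915 0.334
outer loop
vertex -2.442 0.979 2.77
vertex -2.115 0.509 3.835
vertex -1.299 0.629 2.951
endloop
endfacet
facet normal 0.209 -0.045 0.977
outer loop
vertex -2.115 0.509 3.835
vertex -2.473 -0.645 3.859
vertex -1.318 -0.375 3.624
endloop
endfacet
facet normal -0.325 -0.870 0.372
outer loop
vertex -2.473 -0.645 3.859
vertex -3.021 -0.889 2.809
vertex -1.878 -1.239 2.99
endloop
endfacet
facet normal -0.637 -0.421 -0.646
outer loop
vertex -3.021 -0.889 2.809
vertex -3.002 0.115 2.136
vertex -2.205 -0.769 1.925
endloop
endfacet
facet normal -0.296 0.682 -0.669
outer loop
vertex -3.002 0.115 2.136
vertex -2.442 0.979 2.77
vertex -1.847 0.385 1.901
endloop
endfacet
facet normal 0.989 0.070 0.133
outer loop
vertex -1.152 -0.452 2.429
vertex -1.299 0.629 2.951
vertex -1.318 -0.375 3.624
endloop
endfacet
facet normal 0.777 -0.612 0.147
outer loop
vertex -1.152 -0.452 2.429
vertex -1.318 -0.375 3.624
vertex -1.878 -1.239 2.99
endloop
endfacet
facet normal 0.454 -0.755 -0.473
outer loop
vertex -1.152 -0.452 2.429
vertex -1.878 -1.239 2.99
vertex -2.205 -0.769 1.925
endloop
endfacet
facet normal 0.465 -0.162 -0.870
outer loop
vertex -1.152 -0.452 2.429
vertex -2.205 -0.769 1.925
vertex -1.847 0.385 1.901
endloop
endfacet
facet normal 0.796 0.348 -0.496
outer loop
vertex -1.152 -0.452 2.429
vertex -1.847 0.385 1.901
vertex -1.299 0.629 2.951
endloop
endfacet
facet normal 0.637 0.421 0.646
outer loop
vertex -1.318 -0.375 3.624
vertex -1.299 0.629 2.951
vertex -2.115 0.509 3.835
endloop
endfacet
facet normal 0.296 -0.682 0.669
outer loop
vertex -1.878 -1.239 2.99
vertex -1.318 -0.375 3.624
vertex -2.473 -0.645 3.859
endloop
endfacet
facet normal -0.227 -0.915 -0.334
outer loop
vertex -2.205 -0.769 1.925
vertex -1.878 -1.239 2.99
vertex -3.021 -0.889 2.809
endloop
endfacet
facet normal -0.209 0.045 -0.977
outer loop
vertex -1.847 0.385 1.901
vertex -2.205 -0.769 1.925
vertex -3.002 0.115 2.136
endloop
endfacet
facet normal 0.325 0.870 -0.372
outer loop
vertex -1.299 0.629 2.951
vertex -1.847 0.385 1.901
vertex -2.442 0.979 2.77
endloop
endfacet

endsolid


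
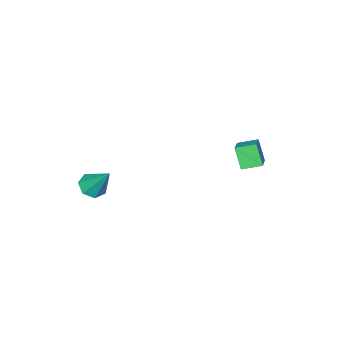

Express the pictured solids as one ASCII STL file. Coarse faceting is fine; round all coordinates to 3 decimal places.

solid 
facet normal -0.029 -0.591 -0.806
outer loop
vertex 4.534 -4.195 -2.267
vertex 3.698 -4.25 -2.197
vertex 4.153 -3.688 -2.625
endloop
endfacet
facet normal 0.815 0.578 -0.049
outer loop
vertex 4.534 -4.195 -2.267
vertex 4.153 -3.688 -2.625
vertex 3.762 -2.95 -0.423
endloop
endfacet
facet normal -0.029 -0.591 -0.807
outer loop
vertex 4.153 -3.688 -2.625
vertex 3.698 -4.25 -2.197
vertex 3.43 -3.603 -2.661
endloop
endfacet
facet normal 0.126 0.947 -0.295
outer loop
vertex 4.153 -3.688 -2.625
vertex 3.43 -3.603 -2.661
vertex 3.762 -2.95 -0.423
endloop
endfacet
facet normal -0.028 -0.590 -0.807
outer loop
vertex 3.43 -3.603 -2.661
vertex 3.698 -4.25 -2.197
vertex 2.909 -4.006 -2.348
endloop
endfacet
facet normal -0.652 0.748 -0.122
outer loop
vertex 3.43 -3.603 -2.661
vertex 2.909 -4.006 -2.348
vertex 3.762 -2.95 -0.423
endloop
endfacet
facet normal -0.028 -0.591 -0.806
outer loop
vertex 2.909 -4.006 -2.348
vertex 3.698 -4.25 -2.197
vertex 2.983 -4.592 -1.921
endloop
endfacet
facet normal -0.931 0.131 0.341
outer loop
vertex 2.909 -4.006 -2.348
vertex 2.983 -4.592 -1.921
vertex 3.762 -2.95 -0.423
endloop
endfacet
facet normal -0.029 -0.591 -0.807
outer loop
vertex 2.983 -4.592 -1.921
vertex 3.698 -4.25 -2.197
vertex 3.595 -4.921 -1.702
endloop
endfacet
facet normal -0.503 -0.440 0.744
outer loop
vertex 2.983 -4.592 -1.921
vertex 3.595 -4.921 -1.702
vertex 3.762 -2.95 -0.423
endloop
endfacet
facet normal -0.028 -0.591 -0.806
outer loop
vertex 3.595 -4.921 -1.702
vertex 3.698 -4.25 -2.197
vertex 4.286 -4.744 -1.856
endloop
endfacet
facet normal 0.312 -0.536 0.785
outer loop
vertex 3.595 -4.921 -1.702
vertex 4.286 -4.744 -1.856
vertex 3.762 -2.95 -0.423
endloop
endfacet
facet normal -0.029 -0.591 -0.806
outer loop
vertex 4.286 -4.744 -1.856
vertex 3.698 -4.25 -2.197
vertex 4.534 -4.195 -2.267
endloop
endfacet
facet normal 0.898 -0.083 0.432
outer loop
vertex 4.286 -4.744 -1.856
vertex 4.534 -4.195 -2.267
vertex 3.762 -2.95 -0.423
endloop
endfacet
facet normal -0.754 -0.487 -0.441
outer loop
vertex -3.551 -0.46 -1.212
vertex -4.293 0.402 -0.895
vertex -3.278 0.226 -2.436
endloop
endfacet
facet normal 0.628 -0.730 -0.269
outer loop
vertex -2.267 0.878 -1.845
vertex -3.551 -0.46 -1.212
vertex -3.278 0.226 -2.436
endloop
endfacet
facet normal -0.754 -0.486 -0.441
outer loop
vertex -3.278 0.226 -2.436
vertex -4.293 0.402 -0.895
vertex -4.019 1.088 -2.119
endloop
endfacet
facet normal 0.191 0.479 -0.856
outer loop
vertex -4.019 1.088 -2.119
vertex -2.267 0.878 -1.845
vertex -3.278 0.226 -2.436
endloop
endfacet
facet normal -0.191 -0.480 0.856
outer loop
vertex -3.551 -0.46 -1.212
vertex -3.282 1.054 -0.304
vertex -4.293 0.402 -0.895
endloop
endfacet
facet normal 0.628 -0.730 -0.269
outer loop
vertex -2.541 0.192 -0.621
vertex -3.551 -0.46 -1.212
vertex -2.267 0.878 -1.845
endloop
endfacet
facet normal -0.192 -0.480 0.856
outer loop
vertex -2.541 0.192 -0.621
vertex -3.282 1.054 -0.304
vertex -3.551 -0.46 -1.212
endloop
endfacet
facet normal -0.628 0.730 0.269
outer loop
vertex -4.293 0.402 -0.895
vertex -3.282 1.054 -0.304
vertex -4.019 1.088 -2.119
endloop
endfacet
facet normal 0.191 0.480 -0.856
outer loop
vertex -3.009 1.74 -1.528
vertex -2.267 0.878 -1.845
vertex -4.019 1.088 -2.119
endloop
endfacet
facet normal -0.628 0.730 0.269
outer loop
vertex -4.019 1.088 -2.119
vertex -3.282 1.054 -0.304
vertex -3.009 1.74 -1.528
endloop
endfacet
facet normal 0.754 0.487 0.441
outer loop
vertex -3.009 1.74 -1.528
vertex -2.541 0.192 -0.621
vertex -2.267 0.878 -1.845
endloop
endfacet
facet normal 0.754 0.486 0.441
outer loop
vertex -3.282 1.054 -0.304
vertex -2.541 0.192 -0.621
vertex -3.009 1.74 -1.528
endloop
endfacet

endsolid


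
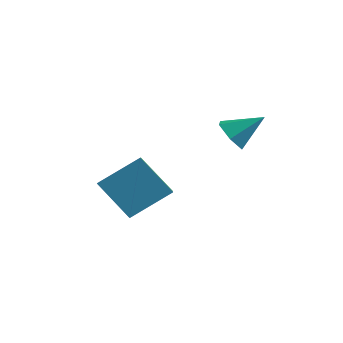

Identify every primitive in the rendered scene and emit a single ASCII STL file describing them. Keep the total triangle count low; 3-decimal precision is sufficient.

solid 
facet normal -0.568 -0.622 -0.539
outer loop
vertex -1.137 -1.997 1.071
vertex -2.443 -1.975 2.423
vertex -1.674 -1.042 0.535
endloop
endfacet
facet normal 0.695 -0.013 -0.719
outer loop
vertex -0.617 0.115 1.537
vertex -1.137 -1.997 1.071
vertex -1.674 -1.042 0.535
endloop
endfacet
facet normal -0.568 -0.622 -0.539
outer loop
vertex -1.674 -1.042 0.535
vertex -2.443 -1.975 2.423
vertex -2.981 -1.019 1.887
endloop
endfacet
facet normal -0.441 0.783 -0.439
outer loop
vertex -2.981 -1.019 1.887
vertex -0.617 0.115 1.537
vertex -1.674 -1.042 0.535
endloop
endfacet
facet normal 0.441 -0.783 0.439
outer loop
vertex -1.137 -1.997 1.071
vertex -1.386 -0.818 3.425
vertex -2.443 -1.975 2.423
endloop
endfacet
facet normal 0.695 -0.012 -0.719
outer loop
vertex -0.079 -0.841 2.073
vertex -1.137 -1.997 1.071
vertex -0.617 0.115 1.537
endloop
endfacet
facet normal 0.440 -0.783 0.439
outer loop
vertex -0.079 -0.841 2.073
vertex -1.386 -0.818 3.425
vertex -1.137 -1.997 1.071
endloop
endfacet
facet normal -0.695 0.012 0.719
outer loop
vertex -2.443 -1.975 2.423
vertex -1.386 -0.818 3.425
vertex -2.981 -1.019 1.887
endloop
endfacet
facet normal -0.441 0.783 -0.438
outer loop
vertex -1.923 0.137 2.889
vertex -0.617 0.115 1.537
vertex -2.981 -1.019 1.887
endloop
endfacet
facet normal -0.695 0.013 0.719
outer loop
vertex -2.981 -1.019 1.887
vertex -1.386 -0.818 3.425
vertex -1.923 0.137 2.889
endloop
endfacet
facet normal 0.568 0.622 0.539
outer loop
vertex -1.923 0.137 2.889
vertex -0.079 -0.841 2.073
vertex -0.617 0.115 1.537
endloop
endfacet
facet normal 0.568 0.622 0.539
outer loop
vertex -1.386 -0.818 3.425
vertex -0.079 -0.841 2.073
vertex -1.923 0.137 2.889
endloop
endfacet
facet normal -0.670 -0.458 -0.584
outer loop
vertex 0.651 2.929 2.701
vertex 0.051 3.228 3.155
vertex 0.322 3.646 2.516
endloop
endfacet
facet normal 0.848 0.271 -0.456
outer loop
vertex 0.651 2.929 2.701
vertex 0.322 3.646 2.516
vertex 1.049 3.912 4.025
endloop
endfacet
facet normal -0.670 -0.458 -0.584
outer loop
vertex 0.322 3.646 2.516
vertex 0.051 3.228 3.155
vertex -0.278 3.945 2.97
endloop
endfacet
facet normal 0.248 0.927 -0.283
outer loop
vertex 0.322 3.646 2.516
vertex -0.278 3.945 2.97
vertex 1.049 3.912 4.025
endloop
endfacet
facet normal -0.670 -0.458 -0.585
outer loop
vertex -0.278 3.945 2.97
vertex 0.051 3.228 3.155
vertex -0.55 3.527 3.609
endloop
endfacet
facet normal -0.315 0.850 0.422
outer loop
vertex -0.278 3.945 2.97
vertex -0.55 3.527 3.609
vertex 1.049 3.912 4.025
endloop
endfacet
facet normal -0.669 -0.459 -0.584
outer loop
vertex -0.55 3.527 3.609
vertex 0.051 3.228 3.155
vertex -0.22 2.811 3.794
endloop
endfacet
facet normal -0.277 0.119 0.954
outer loop
vertex -0.55 3.527 3.609
vertex -0.22 2.811 3.794
vertex 1.049 3.912 4.025
endloop
endfacet
facet normal -0.670 -0.459 -0.584
outer loop
vertex -0.22 2.811 3.794
vertex 0.051 3.228 3.155
vertex 0.38 2.512 3.34
endloop
endfacet
facet normal 0.323 -0.536 0.780
outer loop
vertex -0.22 2.811 3.794
vertex 0.38 2.512 3.34
vertex 1.049 3.912 4.025
endloop
endfacet
facet normal -0.670 -0.459 -0.584
outer loop
vertex 0.38 2.512 3.34
vertex 0.051 3.228 3.155
vertex 0.651 2.929 2.701
endloop
endfacet
facet normal 0.885 -0.460 0.075
outer loop
vertex 0.38 2.512 3.34
vertex 0.651 2.929 2.701
vertex 1.049 3.912 4.025
endloop
endfacet

endsolid


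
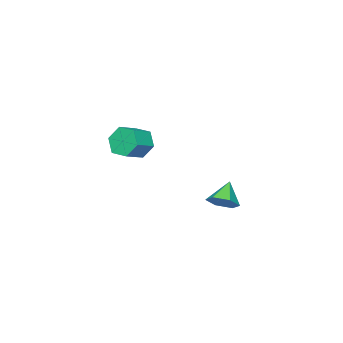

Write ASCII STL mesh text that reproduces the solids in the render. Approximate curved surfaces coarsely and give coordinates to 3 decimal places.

solid 
facet normal -0.920 0.025 -0.390
outer loop
vertex -1.598 -2.097 0.987
vertex -1.937 -2.644 1.752
vertex -1.936 -1.645 1.813
endloop
endfacet
facet normal 0.197 0.892 -0.407
outer loop
vertex -1.598 -2.097 0.987
vertex -1.936 -1.645 1.813
vertex -0.383 -2.13 1.502
endloop
endfacet
facet normal 0.197 0.892 -0.407
outer loop
vertex -0.383 -2.13 1.502
vertex -1.936 -1.645 1.813
vertex -0.721 -1.678 2.328
endloop
endfacet
facet normal 0.920 -0.025 0.390
outer loop
vertex -0.383 -2.13 1.502
vertex -0.721 -1.678 2.328
vertex -0.723 -2.676 2.268
endloop
endfacet
facet normal -0.920 0.025 -0.390
outer loop
vertex -1.936 -1.645 1.813
vertex -1.937 -2.644 1.752
vertex -2.275 -2.192 2.578
endloop
endfacet
facet normal -0.194 0.837 0.512
outer loop
vertex -1.936 -1.645 1.813
vertex -2.275 -2.192 2.578
vertex -0.721 -1.678 2.328
endloop
endfacet
facet normal -0.194 0.837 0.512
outer loop
vertex -0.721 -1.678 2.328
vertex -2.275 -2.192 2.578
vertex -1.06 -2.225 3.093
endloop
endfacet
facet normal 0.921 -0.025 0.390
outer loop
vertex -0.721 -1.678 2.328
vertex -1.06 -2.225 3.093
vertex -0.723 -2.676 2.268
endloop
endfacet
facet normal -0.920 0.025 -0.390
outer loop
vertex -2.275 -2.192 2.578
vertex -1.937 -2.644 1.752
vertex -2.277 -3.19 2.518
endloop
endfacet
facet normal -0.391 -0.054 0.919
outer loop
vertex -2.275 -2.192 2.578
vertex -2.277 -3.19 2.518
vertex -1.06 -2.225 3.093
endloop
endfacet
facet normal -0.391 -0.054 0.919
outer loop
vertex -1.06 -2.225 3.093
vertex -2.277 -3.19 2.518
vertex -1.062 -3.223 3.033
endloop
endfacet
facet normal 0.921 -0.025 0.390
outer loop
vertex -1.06 -2.225 3.093
vertex -1.062 -3.223 3.033
vertex -0.723 -2.676 2.268
endloop
endfacet
facet normal -0.920 0.025 -0.390
outer loop
vertex -2.277 -3.19 2.518
vertex -1.937 -2.644 1.752
vertex -1.939 -3.642 1.692
endloop
endfacet
facet normal -0.197 -0.892 0.407
outer loop
vertex -2.277 -3.19 2.518
vertex -1.939 -3.642 1.692
vertex -1.062 -3.223 3.033
endloop
endfacet
facet normal -0.197 -0.892 0.407
outer loop
vertex -1.062 -3.223 3.033
vertex -1.939 -3.642 1.692
vertex -0.724 -3.675 2.207
endloop
endfacet
facet normal 0.920 -0.025 0.390
outer loop
vertex -1.062 -3.223 3.033
vertex -0.724 -3.675 2.207
vertex -0.723 -2.676 2.268
endloop
endfacet
facet normal -0.921 0.025 -0.390
outer loop
vertex -1.939 -3.642 1.692
vertex -1.937 -2.644 1.752
vertex -1.6 -3.095 0.927
endloop
endfacet
facet normal 0.194 -0.837 -0.512
outer loop
vertex -1.939 -3.642 1.692
vertex -1.6 -3.095 0.927
vertex -0.724 -3.675 2.207
endloop
endfacet
facet normal 0.194 -0.837 -0.512
outer loop
vertex -0.724 -3.675 2.207
vertex -1.6 -3.095 0.927
vertex -0.385 -3.128 1.442
endloop
endfacet
facet normal 0.920 -0.025 0.390
outer loop
vertex -0.724 -3.675 2.207
vertex -0.385 -3.128 1.442
vertex -0.723 -2.676 2.268
endloop
endfacet
facet normal -0.921 0.025 -0.390
outer loop
vertex -1.6 -3.095 0.927
vertex -1.937 -2.644 1.752
vertex -1.598 -2.097 0.987
endloop
endfacet
facet normal 0.391 0.054 -0.919
outer loop
vertex -1.6 -3.095 0.927
vertex -1.598 -2.097 0.987
vertex -0.385 -3.128 1.442
endloop
endfacet
facet normal 0.391 0.054 -0.919
outer loop
vertex -0.385 -3.128 1.442
vertex -1.598 -2.097 0.987
vertex -0.383 -2.13 1.502
endloop
endfacet
facet normal 0.920 -0.025 0.390
outer loop
vertex -0.385 -3.128 1.442
vertex -0.383 -2.13 1.502
vertex -0.723 -2.676 2.268
endloop
endfacet
facet normal 0.678 0.249 -0.692
outer loop
vertex -0.07 3.811 0.66
vertex -0.705 3.918 0.076
vertex -0.449 4.588 0.568
endloop
endfacet
facet normal 0.207 0.214 0.955
outer loop
vertex -0.07 3.811 0.66
vertex -0.449 4.588 0.568
vertex -1.675 3.562 1.064
endloop
endfacet
facet normal 0.679 0.248 -0.691
outer loop
vertex -0.449 4.588 0.568
vertex -0.705 3.918 0.076
vertex -1.084 4.695 -0.017
endloop
endfacet
facet normal -0.389 0.734 0.557
outer loop
vertex -0.449 4.588 0.568
vertex -1.084 4.695 -0.017
vertex -1.675 3.562 1.064
endloop
endfacet
facet normal 0.679 0.248 -0.691
outer loop
vertex -1.084 4.695 -0.017
vertex -0.705 3.918 0.076
vertex -1.34 4.025 -0.509
endloop
endfacet
facet normal -0.912 0.404 -0.075
outer loop
vertex -1.084 4.695 -0.017
vertex -1.34 4.025 -0.509
vertex -1.675 3.562 1.064
endloop
endfacet
facet normal 0.679 0.248 -0.691
outer loop
vertex -1.34 4.025 -0.509
vertex -0.705 3.918 0.076
vertex -0.961 3.247 -0.416
endloop
endfacet
facet normal -0.840 -0.446 -0.310
outer loop
vertex -1.34 4.025 -0.509
vertex -0.961 3.247 -0.416
vertex -1.675 3.562 1.064
endloop
endfacet
facet normal 0.678 0.249 -0.692
outer loop
vertex -0.961 3.247 -0.416
vertex -0.705 3.918 0.076
vertex -0.326 3.14 0.168
endloop
endfacet
facet normal -0.244 -0.966 0.088
outer loop
vertex -0.961 3.247 -0.416
vertex -0.326 3.14 0.168
vertex -1.675 3.562 1.064
endloop
endfacet
facet normal 0.678 0.249 -0.692
outer loop
vertex -0.326 3.14 0.168
vertex -0.705 3.918 0.076
vertex -0.07 3.811 0.66
endloop
endfacet
facet normal 0.280 -0.635 0.720
outer loop
vertex -0.326 3.14 0.168
vertex -0.07 3.811 0.66
vertex -1.675 3.562 1.064
endloop
endfacet

endsolid


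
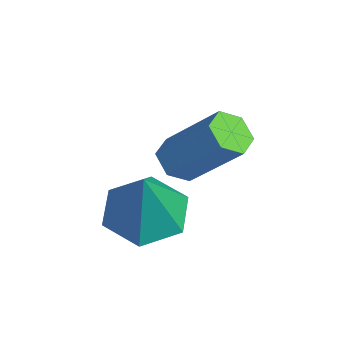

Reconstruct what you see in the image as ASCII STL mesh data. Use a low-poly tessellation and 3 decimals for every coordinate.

solid 
facet normal -0.442 -0.517 -0.733
outer loop
vertex -0.971 -0.974 -3.302
vertex -1.457 -0.626 -3.254
vertex -1.014 -0.473 -3.629
endloop
endfacet
facet normal 0.894 -0.189 -0.406
outer loop
vertex -0.971 -0.974 -3.302
vertex -1.014 -0.473 -3.629
vertex -0.157 -0.023 -1.953
endloop
endfacet
facet normal 0.894 -0.189 -0.406
outer loop
vertex -0.157 -0.023 -1.953
vertex -1.014 -0.473 -3.629
vertex -0.2 0.478 -2.281
endloop
endfacet
facet normal 0.442 0.517 0.732
outer loop
vertex -0.157 -0.023 -1.953
vertex -0.2 0.478 -2.281
vertex -0.643 0.326 -1.906
endloop
endfacet
facet normal -0.442 -0.518 -0.733
outer loop
vertex -1.014 -0.473 -3.629
vertex -1.457 -0.626 -3.254
vertex -1.5 -0.125 -3.582
endloop
endfacet
facet normal 0.385 0.629 -0.676
outer loop
vertex -1.014 -0.473 -3.629
vertex -1.5 -0.125 -3.582
vertex -0.2 0.478 -2.281
endloop
endfacet
facet normal 0.385 0.629 -0.676
outer loop
vertex -0.2 0.478 -2.281
vertex -1.5 -0.125 -3.582
vertex -0.686 0.827 -2.233
endloop
endfacet
facet normal 0.443 0.516 0.733
outer loop
vertex -0.2 0.478 -2.281
vertex -0.686 0.827 -2.233
vertex -0.643 0.326 -1.906
endloop
endfacet
facet normal -0.442 -0.517 -0.732
outer loop
vertex -1.5 -0.125 -3.582
vertex -1.457 -0.626 -3.254
vertex -1.943 -0.277 -3.207
endloop
endfacet
facet normal -0.509 0.817 -0.270
outer loop
vertex -1.5 -0.125 -3.582
vertex -1.943 -0.277 -3.207
vertex -0.686 0.827 -2.233
endloop
endfacet
facet normal -0.510 0.817 -0.269
outer loop
vertex -0.686 0.827 -2.233
vertex -1.943 -0.277 -3.207
vertex -1.129 0.674 -1.858
endloop
endfacet
facet normal 0.442 0.517 0.733
outer loop
vertex -0.686 0.827 -2.233
vertex -1.129 0.674 -1.858
vertex -0.643 0.326 -1.906
endloop
endfacet
facet normal -0.442 -0.517 -0.732
outer loop
vertex -1.943 -0.277 -3.207
vertex -1.457 -0.626 -3.254
vertex -1.9 -0.778 -2.879
endloop
endfacet
facet normal -0.894 0.189 0.406
outer loop
vertex -1.943 -0.277 -3.207
vertex -1.9 -0.778 -2.879
vertex -1.129 0.674 -1.858
endloop
endfacet
facet normal -0.894 0.189 0.407
outer loop
vertex -1.129 0.674 -1.858
vertex -1.9 -0.778 -2.879
vertex -1.086 0.173 -1.531
endloop
endfacet
facet normal 0.442 0.517 0.733
outer loop
vertex -1.129 0.674 -1.858
vertex -1.086 0.173 -1.531
vertex -0.643 0.326 -1.906
endloop
endfacet
facet normal -0.443 -0.516 -0.733
outer loop
vertex -1.9 -0.778 -2.879
vertex -1.457 -0.626 -3.254
vertex -1.414 -1.127 -2.927
endloop
endfacet
facet normal -0.385 -0.629 0.676
outer loop
vertex -1.9 -0.778 -2.879
vertex -1.414 -1.127 -2.927
vertex -1.086 0.173 -1.531
endloop
endfacet
facet normal -0.385 -0.629 0.676
outer loop
vertex -1.086 0.173 -1.531
vertex -1.414 -1.127 -2.927
vertex -0.6 -0.175 -1.578
endloop
endfacet
facet normal 0.442 0.518 0.733
outer loop
vertex -1.086 0.173 -1.531
vertex -0.6 -0.175 -1.578
vertex -0.643 0.326 -1.906
endloop
endfacet
facet normal -0.442 -0.517 -0.733
outer loop
vertex -1.414 -1.127 -2.927
vertex -1.457 -0.626 -3.254
vertex -0.971 -0.974 -3.302
endloop
endfacet
facet normal 0.510 -0.817 0.269
outer loop
vertex -1.414 -1.127 -2.927
vertex -0.971 -0.974 -3.302
vertex -0.6 -0.175 -1.578
endloop
endfacet
facet normal 0.509 -0.818 0.269
outer loop
vertex -0.6 -0.175 -1.578
vertex -0.971 -0.974 -3.302
vertex -0.157 -0.023 -1.953
endloop
endfacet
facet normal 0.442 0.517 0.732
outer loop
vertex -0.6 -0.175 -1.578
vertex -0.157 -0.023 -1.953
vertex -0.643 0.326 -1.906
endloop
endfacet
facet normal -0.411 0.102 -0.906
outer loop
vertex 0.967 -1.084 -3.557
vertex 0.292 -1.709 -3.321
vertex 0.161 -0.782 -3.157
endloop
endfacet
facet normal 0.473 0.814 0.338
outer loop
vertex 0.967 -1.084 -3.557
vertex 0.161 -0.782 -3.157
vertex 1.028 -1.891 -1.699
endloop
endfacet
facet normal -0.412 0.102 -0.906
outer loop
vertex 0.161 -0.782 -3.157
vertex 0.292 -1.709 -3.321
vertex -0.515 -1.407 -2.92
endloop
endfacet
facet normal -0.346 0.636 0.690
outer loop
vertex 0.161 -0.782 -3.157
vertex -0.515 -1.407 -2.92
vertex 1.028 -1.891 -1.699
endloop
endfacet
facet normal -0.412 0.102 -0.906
outer loop
vertex -0.515 -1.407 -2.92
vertex 0.292 -1.709 -3.321
vertex -0.384 -2.333 -3.084
endloop
endfacet
facet normal -0.647 -0.221 0.730
outer loop
vertex -0.515 -1.407 -2.92
vertex -0.384 -2.333 -3.084
vertex 1.028 -1.891 -1.699
endloop
endfacet
facet normal -0.411 0.101 -0.906
outer loop
vertex -0.384 -2.333 -3.084
vertex 0.292 -1.709 -3.321
vertex 0.423 -2.635 -3.484
endloop
endfacet
facet normal -0.129 -0.899 0.418
outer loop
vertex -0.384 -2.333 -3.084
vertex 0.423 -2.635 -3.484
vertex 1.028 -1.891 -1.699
endloop
endfacet
facet normal -0.412 0.101 -0.906
outer loop
vertex 0.423 -2.635 -3.484
vertex 0.292 -1.709 -3.321
vertex 1.098 -2.011 -3.721
endloop
endfacet
facet normal 0.690 -0.721 0.067
outer loop
vertex 0.423 -2.635 -3.484
vertex 1.098 -2.011 -3.721
vertex 1.028 -1.891 -1.699
endloop
endfacet
facet normal -0.411 0.102 -0.906
outer loop
vertex 1.098 -2.011 -3.721
vertex 0.292 -1.709 -3.321
vertex 0.967 -1.084 -3.557
endloop
endfacet
facet normal 0.990 0.135 0.026
outer loop
vertex 1.098 -2.011 -3.721
vertex 0.967 -1.084 -3.557
vertex 1.028 -1.891 -1.699
endloop
endfacet

endsolid
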